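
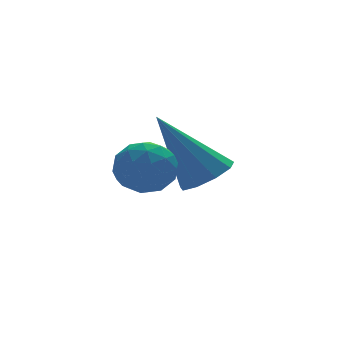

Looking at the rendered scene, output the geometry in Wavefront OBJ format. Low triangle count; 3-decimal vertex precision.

v 0.205 2.103 -2.696
v 0.779 2.392 -2.508
v -0.645 2.737 -1.084
v 0.529 2.686 -2.755
v 0.127 2.707 -2.975
v -0.238 2.445 -3.064
v -0.396 2.023 -2.982
v -0.273 1.638 -2.765
v 0.073 1.471 -2.517
v 0.481 1.599 -2.352
v 0.76 1.963 -2.349
v -2.523 0.581 -1.318
v -2.176 1.169 -1.335
v -1.684 0.071 -1.825
v -1.337 0.659 -1.842
v -1.446 0.344 -1.246
v -1.965 0.659 -0.932
v -1.895 0.581 -2.228
v -2.414 0.896 -1.914
v -1.788 1.169 -1.897
v -1.51 1.023 -1.29
v -2.35 0.217 -1.87
v -2.072 0.071 -1.263
v -2.424 0.92 -1.282
v -1.436 0.32 -1.878
v -1.5 0.135 -1.528
v -1.296 0.481 -1.538
v -2.299 0.62 -1.045
v -2.095 0.966 -1.055
v -1.666 0.481 -1.003
v -1.765 0.274 -2.105
v -1.561 0.62 -2.115
v -2.564 0.759 -1.622
v -2.36 1.105 -1.632
v -2.194 0.759 -2.157
v -1.991 1.266 -1.622
v -1.498 0.966 -1.921
v -1.826 0.92 -2.147
v -2.131 1.105 -1.963
v -1.828 1.18 -1.266
v -1.334 0.88 -1.564
v -1.399 0.695 -1.213
v -1.704 0.88 -1.029
v -1.6 1.18 -1.596
v -2.526 0.36 -1.596
v -2.032 0.06 -1.894
v -2.156 0.36 -2.131
v -2.461 0.545 -1.947
v -2.362 0.274 -1.239
v -1.869 -0.026 -1.538
v -1.729 0.135 -1.197
v -2.034 0.32 -1.013
v -2.26 0.06 -1.564
f 2 1 4
f 2 4 3
f 4 1 5
f 4 5 3
f 5 1 6
f 5 6 3
f 6 1 7
f 6 7 3
f 7 1 8
f 7 8 3
f 8 1 9
f 8 9 3
f 9 1 10
f 9 10 3
f 10 1 11
f 10 11 3
f 11 1 2
f 11 2 3
f 12 49 28
f 49 23 52
f 28 52 17
f 49 52 28
f 12 28 24
f 28 17 29
f 24 29 13
f 28 29 24
f 12 24 33
f 24 13 34
f 33 34 19
f 24 34 33
f 12 33 45
f 33 19 48
f 45 48 22
f 33 48 45
f 12 45 49
f 45 22 53
f 49 53 23
f 45 53 49
f 13 29 40
f 29 17 43
f 40 43 21
f 29 43 40
f 17 52 30
f 52 23 51
f 30 51 16
f 52 51 30
f 23 53 50
f 53 22 46
f 50 46 14
f 53 46 50
f 22 48 47
f 48 19 35
f 47 35 18
f 48 35 47
f 19 34 39
f 34 13 36
f 39 36 20
f 34 36 39
f 15 41 27
f 41 21 42
f 27 42 16
f 41 42 27
f 15 27 25
f 27 16 26
f 25 26 14
f 27 26 25
f 15 25 32
f 25 14 31
f 32 31 18
f 25 31 32
f 15 32 37
f 32 18 38
f 37 38 20
f 32 38 37
f 15 37 41
f 37 20 44
f 41 44 21
f 37 44 41
f 16 42 30
f 42 21 43
f 30 43 17
f 42 43 30
f 14 26 50
f 26 16 51
f 50 51 23
f 26 51 50
f 18 31 47
f 31 14 46
f 47 46 22
f 31 46 47
f 20 38 39
f 38 18 35
f 39 35 19
f 38 35 39
f 21 44 40
f 44 20 36
f 40 36 13
f 44 36 40



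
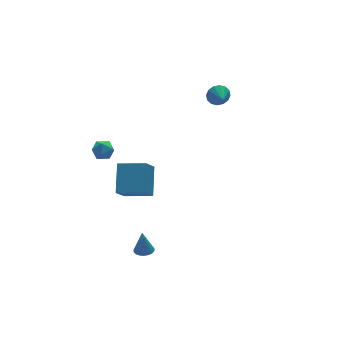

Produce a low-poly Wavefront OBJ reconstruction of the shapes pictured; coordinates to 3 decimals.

v -1.902 2.078 -3.035
v -2.736 1.503 -1.822
v -1.083 3.381 -1.855
v -1.916 2.806 -0.642
v -0.664 0.994 -2.698
v -1.497 0.419 -1.485
v 0.156 2.297 -1.518
v -0.678 1.722 -0.305
v -2.556 4.012 0.678
v -2.109 3.97 0.122
v -2.811 2.89 0.558
v -2.364 2.848 0.002
v -2.106 2.946 0.661
v -1.948 3.64 0.736
v -2.972 3.22 -0.056
v -2.814 3.914 0.019
v -2.365 3.481 -0.331
v -1.83 3.312 0.112
v -3.09 3.548 0.568
v -2.555 3.379 1.011
v -3.875 -3.748 -1.749
v -3.494 -4.153 -1.686
v -3.845 -3.512 -0.431
v -3.36 -3.966 -1.722
v -3.316 -3.741 -1.764
v -3.368 -3.518 -1.802
v -3.508 -3.334 -1.832
v -3.711 -3.222 -1.847
v -3.943 -3.201 -1.846
v -4.163 -3.274 -1.828
v -4.334 -3.43 -1.796
v -4.425 -3.64 -1.756
v -4.421 -3.87 -1.715
v -4.323 -4.078 -1.68
v -4.147 -4.229 -1.657
v -3.924 -4.297 -1.65
v -3.693 -4.27 -1.66
v 4.084 1.957 3.43
v 4.578 2.027 3.921
v 3.836 1.043 3.81
v 4.279 2.169 4.068
v 3.927 2.254 4.044
v 3.618 2.26 3.856
v 3.433 2.184 3.554
v 3.423 2.048 3.218
v 3.589 1.887 2.94
v 3.889 1.745 2.792
v 4.24 1.66 2.816
v 4.549 1.654 3.004
v 4.734 1.73 3.307
v 4.744 1.866 3.642
f 2 4 1
f 5 2 1
f 1 4 3
f 3 5 1
f 2 8 4
f 6 2 5
f 6 8 2
f 4 8 3
f 7 5 3
f 3 8 7
f 7 6 5
f 8 6 7
f 9 20 14
f 9 14 10
f 9 10 16
f 9 16 19
f 9 19 20
f 10 14 18
f 14 20 13
f 20 19 11
f 19 16 15
f 16 10 17
f 12 18 13
f 12 13 11
f 12 11 15
f 12 15 17
f 12 17 18
f 13 18 14
f 11 13 20
f 15 11 19
f 17 15 16
f 18 17 10
f 22 21 24
f 22 24 23
f 24 21 25
f 24 25 23
f 25 21 26
f 25 26 23
f 26 21 27
f 26 27 23
f 27 21 28
f 27 28 23
f 28 21 29
f 28 29 23
f 29 21 30
f 29 30 23
f 30 21 31
f 30 31 23
f 31 21 32
f 31 32 23
f 32 21 33
f 32 33 23
f 33 21 34
f 33 34 23
f 34 21 35
f 34 35 23
f 35 21 36
f 35 36 23
f 36 21 37
f 36 37 23
f 37 21 22
f 37 22 23
f 39 38 41
f 39 41 40
f 41 38 42
f 41 42 40
f 42 38 43
f 42 43 40
f 43 38 44
f 43 44 40
f 44 38 45
f 44 45 40
f 45 38 46
f 45 46 40
f 46 38 47
f 46 47 40
f 47 38 48
f 47 48 40
f 48 38 49
f 48 49 40
f 49 38 50
f 49 50 40
f 50 38 51
f 50 51 40
f 51 38 39
f 51 39 40



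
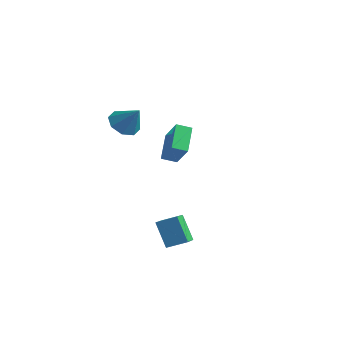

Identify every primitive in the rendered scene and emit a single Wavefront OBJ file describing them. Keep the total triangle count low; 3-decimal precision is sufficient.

v -3.333 -1.381 2.957
v -2.795 -2.149 2.581
v -2.287 -1.279 4.243
v -2.549 -1.462 2.326
v -2.762 -0.728 2.441
v -3.309 -0.376 2.858
v -3.87 -0.613 3.334
v -4.117 -1.3 3.589
v -3.904 -2.034 3.474
v -3.357 -2.386 3.057
v -3.329 1.624 -1.003
v -2.158 1.198 0.446
v -4.154 2.955 0.055
v -2.983 2.529 1.504
v -2.697 2.271 -1.324
v -1.526 1.845 0.125
v -3.522 3.602 -0.266
v -2.351 3.176 1.183
v -0.385 -1.688 -3.466
v 0.107 -2.716 -2.977
v 0.548 -1.004 -2.967
v 1.04 -2.031 -2.478
v 0.58 -1.929 -4.942
v 1.072 -2.956 -4.453
v 1.513 -1.244 -4.443
v 2.005 -2.272 -3.954
f 2 1 4
f 2 4 3
f 4 1 5
f 4 5 3
f 5 1 6
f 5 6 3
f 6 1 7
f 6 7 3
f 7 1 8
f 7 8 3
f 8 1 9
f 8 9 3
f 9 1 10
f 9 10 3
f 10 1 2
f 10 2 3
f 12 14 11
f 15 12 11
f 11 14 13
f 13 15 11
f 12 18 14
f 16 12 15
f 16 18 12
f 14 18 13
f 17 15 13
f 13 18 17
f 17 16 15
f 18 16 17
f 20 22 19
f 23 20 19
f 19 22 21
f 21 23 19
f 20 26 22
f 24 20 23
f 24 26 20
f 22 26 21
f 25 23 21
f 21 26 25
f 25 24 23
f 26 24 25



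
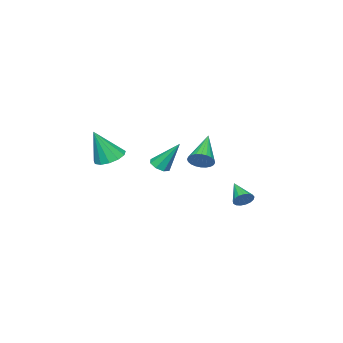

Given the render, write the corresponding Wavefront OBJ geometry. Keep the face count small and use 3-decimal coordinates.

v 2.897 -3.043 1.322
v 3.781 -2.95 1.016
v 3.623 -3.557 3.258
v 3.635 -2.474 1.197
v 3.255 -2.179 1.417
v 2.761 -2.158 1.608
v 2.31 -2.418 1.708
v 2.046 -2.877 1.685
v 2.052 -3.388 1.547
v 2.327 -3.79 1.338
v 2.782 -3.955 1.123
v 3.274 -3.83 0.972
v 3.647 -3.456 0.932
v 4.775 4.258 3.079
v 5.197 3.771 3.378
v 3.145 3.562 4.241
v 5.229 3.984 3.552
v 5.192 4.24 3.654
v 5.092 4.498 3.668
v 4.944 4.719 3.592
v 4.77 4.87 3.439
v 4.597 4.929 3.23
v 4.451 4.885 2.999
v 4.354 4.745 2.78
v 4.322 4.532 2.606
v 4.359 4.277 2.505
v 4.459 4.019 2.491
v 4.607 3.797 2.566
v 4.781 3.646 2.72
v 4.954 3.588 2.928
v 5.1 3.632 3.159
v -1.08 2.937 -1.741
v -0.623 2.928 -1.322
v -1.8 1.823 -0.979
v -0.815 3.127 -1.213
v -1.068 3.282 -1.225
v -1.323 3.358 -1.355
v -1.523 3.338 -1.574
v -1.621 3.226 -1.831
v -1.596 3.048 -2.067
v -1.452 2.845 -2.228
v -1.222 2.663 -2.278
v -0.961 2.544 -2.204
v -0.726 2.515 -2.025
v -0.573 2.583 -1.78
v -0.536 2.732 -1.526
v 2.999 0.377 1.463
v 3.606 0.545 1.464
v 2.701 1.443 3.117
v 3.33 0.853 1.216
v 2.86 0.882 1.113
v 2.472 0.615 1.214
v 2.392 0.209 1.462
v 2.668 -0.099 1.71
v 3.138 -0.128 1.814
v 3.527 0.139 1.712
f 2 1 4
f 2 4 3
f 4 1 5
f 4 5 3
f 5 1 6
f 5 6 3
f 6 1 7
f 6 7 3
f 7 1 8
f 7 8 3
f 8 1 9
f 8 9 3
f 9 1 10
f 9 10 3
f 10 1 11
f 10 11 3
f 11 1 12
f 11 12 3
f 12 1 13
f 12 13 3
f 13 1 2
f 13 2 3
f 15 14 17
f 15 17 16
f 17 14 18
f 17 18 16
f 18 14 19
f 18 19 16
f 19 14 20
f 19 20 16
f 20 14 21
f 20 21 16
f 21 14 22
f 21 22 16
f 22 14 23
f 22 23 16
f 23 14 24
f 23 24 16
f 24 14 25
f 24 25 16
f 25 14 26
f 25 26 16
f 26 14 27
f 26 27 16
f 27 14 28
f 27 28 16
f 28 14 29
f 28 29 16
f 29 14 30
f 29 30 16
f 30 14 31
f 30 31 16
f 31 14 15
f 31 15 16
f 33 32 35
f 33 35 34
f 35 32 36
f 35 36 34
f 36 32 37
f 36 37 34
f 37 32 38
f 37 38 34
f 38 32 39
f 38 39 34
f 39 32 40
f 39 40 34
f 40 32 41
f 40 41 34
f 41 32 42
f 41 42 34
f 42 32 43
f 42 43 34
f 43 32 44
f 43 44 34
f 44 32 45
f 44 45 34
f 45 32 46
f 45 46 34
f 46 32 33
f 46 33 34
f 48 47 50
f 48 50 49
f 50 47 51
f 50 51 49
f 51 47 52
f 51 52 49
f 52 47 53
f 52 53 49
f 53 47 54
f 53 54 49
f 54 47 55
f 54 55 49
f 55 47 56
f 55 56 49
f 56 47 48
f 56 48 49



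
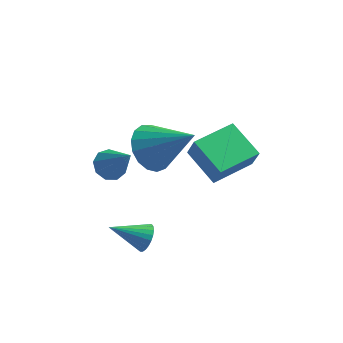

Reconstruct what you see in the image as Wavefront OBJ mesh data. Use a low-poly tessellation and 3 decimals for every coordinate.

v -2.015 -0.183 -2.165
v -1.76 -0.424 -1.716
v -3.265 -0.257 -1.495
v -1.745 -0.208 -1.664
v -1.771 0.011 -1.689
v -1.834 0.201 -1.786
v -1.925 0.332 -1.94
v -2.029 0.385 -2.129
v -2.132 0.351 -2.324
v -2.216 0.236 -2.494
v -2.27 0.057 -2.615
v -2.286 -0.159 -2.666
v -2.26 -0.378 -2.642
v -2.196 -0.568 -2.545
v -2.106 -0.699 -2.39
v -2.001 -0.752 -2.201
v -1.899 -0.718 -2.007
v -1.814 -0.603 -1.836
v -1.927 2.355 0.345
v -1.266 2.351 -0.378
v -0.433 1.805 1.715
v -1.252 2.791 -0.216
v -1.393 3.131 0.074
v -1.656 3.293 0.427
v -1.981 3.241 0.761
v -2.294 2.986 0.999
v -2.523 2.586 1.088
v -2.615 2.133 1.007
v -2.55 1.731 0.774
v -2.341 1.473 0.443
v -2.038 1.416 0.089
v -1.71 1.574 -0.206
v -1.431 1.912 -0.374
v -3.388 2.516 -0.877
v -3.124 2.066 -1.266
v -2.612 1.784 0.497
v -2.853 2.417 -1.232
v -2.832 2.813 -1.033
v -3.071 3.071 -0.761
v -3.459 3.069 -0.543
v -3.814 2.808 -0.482
v -3.969 2.41 -0.606
v -3.853 2.062 -0.856
v -3.519 1.926 -1.117
v 0.222 2.674 -1.997
v 0.465 2.425 -1.091
v -0.738 3.819 -1.424
v -0.495 3.57 -0.519
v 1.575 3.83 -2.041
v 1.818 3.581 -1.136
v 0.615 4.975 -1.469
v 0.858 4.726 -0.563
f 2 1 4
f 2 4 3
f 4 1 5
f 4 5 3
f 5 1 6
f 5 6 3
f 6 1 7
f 6 7 3
f 7 1 8
f 7 8 3
f 8 1 9
f 8 9 3
f 9 1 10
f 9 10 3
f 10 1 11
f 10 11 3
f 11 1 12
f 11 12 3
f 12 1 13
f 12 13 3
f 13 1 14
f 13 14 3
f 14 1 15
f 14 15 3
f 15 1 16
f 15 16 3
f 16 1 17
f 16 17 3
f 17 1 18
f 17 18 3
f 18 1 2
f 18 2 3
f 20 19 22
f 20 22 21
f 22 19 23
f 22 23 21
f 23 19 24
f 23 24 21
f 24 19 25
f 24 25 21
f 25 19 26
f 25 26 21
f 26 19 27
f 26 27 21
f 27 19 28
f 27 28 21
f 28 19 29
f 28 29 21
f 29 19 30
f 29 30 21
f 30 19 31
f 30 31 21
f 31 19 32
f 31 32 21
f 32 19 33
f 32 33 21
f 33 19 20
f 33 20 21
f 35 34 37
f 35 37 36
f 37 34 38
f 37 38 36
f 38 34 39
f 38 39 36
f 39 34 40
f 39 40 36
f 40 34 41
f 40 41 36
f 41 34 42
f 41 42 36
f 42 34 43
f 42 43 36
f 43 34 44
f 43 44 36
f 44 34 35
f 44 35 36
f 46 48 45
f 49 46 45
f 45 48 47
f 47 49 45
f 46 52 48
f 50 46 49
f 50 52 46
f 48 52 47
f 51 49 47
f 47 52 51
f 51 50 49
f 52 50 51



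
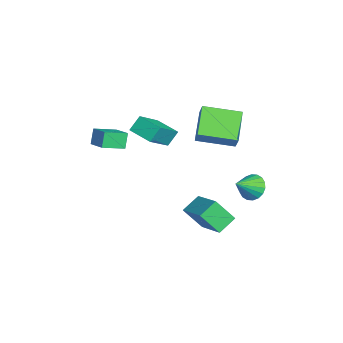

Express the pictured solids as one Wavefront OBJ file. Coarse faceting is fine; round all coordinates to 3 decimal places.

v 1.424 4.191 -0.852
v 2.112 4.672 -0.879
v 2.116 3.249 -0.028
v 1.931 4.802 -0.579
v 1.65 4.811 -0.333
v 1.324 4.697 -0.19
v 1.018 4.483 -0.178
v 0.792 4.211 -0.299
v 0.692 3.935 -0.53
v 0.736 3.709 -0.825
v 0.917 3.579 -1.126
v 1.199 3.57 -1.372
v 1.525 3.684 -1.515
v 1.831 3.899 -1.527
v 2.056 4.171 -1.405
v 2.156 4.447 -1.174
v 0.787 1.675 -4.33
v 0.607 0.675 -3.081
v 0.137 2.534 -3.736
v -0.043 1.534 -2.487
v 2.563 2.426 -3.473
v 2.383 1.426 -2.224
v 1.913 3.285 -2.879
v 1.733 2.285 -1.63
v -3.162 -3.981 -0.256
v -3.607 -3.81 0.658
v -3.634 -2.735 -0.718
v -4.079 -2.565 0.195
v -2.081 -3.415 0.165
v -2.526 -3.245 1.078
v -2.553 -2.17 -0.298
v -2.998 -1.999 0.616
v -3.13 -0.945 0.42
v -1.763 -1.961 1.699
v -3.475 -0.382 1.236
v -2.109 -1.399 2.515
v -2.111 0.079 0.145
v -0.745 -0.938 1.424
v -2.457 0.641 0.961
v -1.09 -0.375 2.24
v -0.97 1.412 1.25
v -2.72 1.794 2.288
v -0.753 3.522 0.839
v -2.503 3.904 1.876
v -0.477 1.516 2.044
v -2.227 1.898 3.081
v -0.26 3.626 1.632
v -2.01 4.008 2.67
f 2 1 4
f 2 4 3
f 4 1 5
f 4 5 3
f 5 1 6
f 5 6 3
f 6 1 7
f 6 7 3
f 7 1 8
f 7 8 3
f 8 1 9
f 8 9 3
f 9 1 10
f 9 10 3
f 10 1 11
f 10 11 3
f 11 1 12
f 11 12 3
f 12 1 13
f 12 13 3
f 13 1 14
f 13 14 3
f 14 1 15
f 14 15 3
f 15 1 16
f 15 16 3
f 16 1 2
f 16 2 3
f 18 20 17
f 21 18 17
f 17 20 19
f 19 21 17
f 18 24 20
f 22 18 21
f 22 24 18
f 20 24 19
f 23 21 19
f 19 24 23
f 23 22 21
f 24 22 23
f 26 28 25
f 29 26 25
f 25 28 27
f 27 29 25
f 26 32 28
f 30 26 29
f 30 32 26
f 28 32 27
f 31 29 27
f 27 32 31
f 31 30 29
f 32 30 31
f 34 36 33
f 37 34 33
f 33 36 35
f 35 37 33
f 34 40 36
f 38 34 37
f 38 40 34
f 36 40 35
f 39 37 35
f 35 40 39
f 39 38 37
f 40 38 39
f 42 44 41
f 45 42 41
f 41 44 43
f 43 45 41
f 42 48 44
f 46 42 45
f 46 48 42
f 44 48 43
f 47 45 43
f 43 48 47
f 47 46 45
f 48 46 47



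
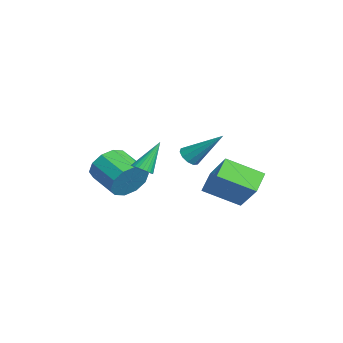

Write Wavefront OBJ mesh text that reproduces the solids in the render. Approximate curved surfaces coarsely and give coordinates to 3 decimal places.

v 2.54 0.073 0.62
v 3.1 -0.11 0.506
v 3.3 1.467 2.1
v 3.023 0.172 0.279
v 2.762 0.417 0.182
v 2.416 0.531 0.253
v 2.118 0.469 0.464
v 1.98 0.257 0.735
v 2.057 -0.026 0.962
v 2.318 -0.271 1.059
v 2.664 -0.385 0.988
v 2.962 -0.323 0.777
v 1.789 -2.532 -1.065
v 2.327 -2.907 -0.232
v 0.888 -3.703 0.338
v 0.351 -3.328 -0.495
v 2.073 -2.327 -0.065
v 0.634 -3.123 0.506
v 1.71 -1.826 -0.279
v 0.272 -2.621 0.291
v 1.378 -1.594 -0.794
v -0.061 -2.389 -0.223
v 1.203 -1.72 -1.412
v -0.236 -2.516 -0.842
v 1.252 -2.157 -1.898
v -0.187 -2.953 -1.328
v 1.506 -2.737 -2.066
v 0.067 -3.533 -1.495
v 1.868 -3.239 -1.851
v 0.43 -4.034 -1.281
v 2.201 -3.471 -1.337
v 0.762 -4.266 -0.766
v 2.376 -3.344 -0.718
v 0.937 -4.14 -0.148
v 3.601 -2.253 0.38
v 3.857 -2.618 0.702
v 3.079 -1.347 1.82
v 4.013 -2.474 0.669
v 4.107 -2.297 0.591
v 4.123 -2.114 0.482
v 4.06 -1.951 0.357
v 3.928 -1.834 0.235
v 3.745 -1.782 0.135
v 3.54 -1.8 0.073
v 3.345 -1.888 0.057
v 3.189 -2.031 0.091
v 3.095 -2.208 0.168
v 3.079 -2.392 0.278
v 3.142 -2.555 0.403
v 3.275 -2.671 0.524
v 3.457 -2.724 0.624
v 3.662 -2.705 0.686
v 1.746 1.2 -0.857
v 3.161 1.619 0.623
v 2.172 2.935 -1.756
v 3.587 3.354 -0.277
v 2.633 0.626 -1.543
v 4.048 1.045 -0.064
v 3.059 2.361 -2.443
v 4.474 2.78 -0.963
f 2 1 4
f 2 4 3
f 4 1 5
f 4 5 3
f 5 1 6
f 5 6 3
f 6 1 7
f 6 7 3
f 7 1 8
f 7 8 3
f 8 1 9
f 8 9 3
f 9 1 10
f 9 10 3
f 10 1 11
f 10 11 3
f 11 1 12
f 11 12 3
f 12 1 2
f 12 2 3
f 14 13 17
f 14 17 15
f 15 17 18
f 15 18 16
f 17 13 19
f 17 19 18
f 18 19 20
f 18 20 16
f 19 13 21
f 19 21 20
f 20 21 22
f 20 22 16
f 21 13 23
f 21 23 22
f 22 23 24
f 22 24 16
f 23 13 25
f 23 25 24
f 24 25 26
f 24 26 16
f 25 13 27
f 25 27 26
f 26 27 28
f 26 28 16
f 27 13 29
f 27 29 28
f 28 29 30
f 28 30 16
f 29 13 31
f 29 31 30
f 30 31 32
f 30 32 16
f 31 13 33
f 31 33 32
f 32 33 34
f 32 34 16
f 33 13 14
f 33 14 34
f 34 14 15
f 34 15 16
f 36 35 38
f 36 38 37
f 38 35 39
f 38 39 37
f 39 35 40
f 39 40 37
f 40 35 41
f 40 41 37
f 41 35 42
f 41 42 37
f 42 35 43
f 42 43 37
f 43 35 44
f 43 44 37
f 44 35 45
f 44 45 37
f 45 35 46
f 45 46 37
f 46 35 47
f 46 47 37
f 47 35 48
f 47 48 37
f 48 35 49
f 48 49 37
f 49 35 50
f 49 50 37
f 50 35 51
f 50 51 37
f 51 35 52
f 51 52 37
f 52 35 36
f 52 36 37
f 54 56 53
f 57 54 53
f 53 56 55
f 55 57 53
f 54 60 56
f 58 54 57
f 58 60 54
f 56 60 55
f 59 57 55
f 55 60 59
f 59 58 57
f 60 58 59



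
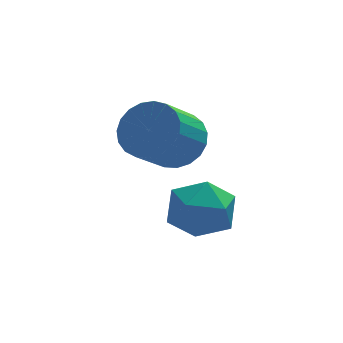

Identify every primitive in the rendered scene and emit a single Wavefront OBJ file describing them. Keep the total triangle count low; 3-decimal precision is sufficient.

v -3.314 3.208 0.355
v -2.606 3.201 0.958
v -3.459 2.445 1.949
v -4.166 2.452 1.345
v -2.788 3.529 1.052
v -3.641 2.773 2.042
v -3.061 3.802 1.025
v -3.914 3.045 2.015
v -3.378 3.971 0.882
v -4.23 3.215 1.873
v -3.684 4.009 0.648
v -4.536 3.253 1.639
v -3.925 3.909 0.363
v -4.778 3.153 1.354
v -4.061 3.687 0.077
v -4.914 2.931 1.068
v -4.068 3.382 -0.161
v -4.92 2.626 0.83
v -3.944 3.048 -0.31
v -4.797 2.291 0.681
v -3.711 2.741 -0.344
v -4.564 1.984 0.647
v -3.41 2.515 -0.257
v -4.262 1.758 0.733
v -3.092 2.408 -0.065
v -3.944 1.652 0.926
v -2.812 2.44 0.2
v -3.665 1.684 1.191
v -2.619 2.605 0.492
v -3.472 1.849 1.483
v -2.546 2.874 0.76
v -3.399 2.118 1.751
v -3.417 2.38 -1.784
v -2.413 2.216 -1.949
v -3.447 1.104 -0.711
v -2.443 0.94 -0.876
v -2.752 1.786 -0.374
v -2.733 2.574 -1.037
v -3.127 0.746 -1.623
v -3.108 1.534 -2.286
v -2.233 1.207 -1.849
v -2.002 1.85 -1.078
v -3.858 1.47 -1.582
v -3.627 2.113 -0.811
f 2 1 5
f 2 5 3
f 3 5 6
f 3 6 4
f 5 1 7
f 5 7 6
f 6 7 8
f 6 8 4
f 7 1 9
f 7 9 8
f 8 9 10
f 8 10 4
f 9 1 11
f 9 11 10
f 10 11 12
f 10 12 4
f 11 1 13
f 11 13 12
f 12 13 14
f 12 14 4
f 13 1 15
f 13 15 14
f 14 15 16
f 14 16 4
f 15 1 17
f 15 17 16
f 16 17 18
f 16 18 4
f 17 1 19
f 17 19 18
f 18 19 20
f 18 20 4
f 19 1 21
f 19 21 20
f 20 21 22
f 20 22 4
f 21 1 23
f 21 23 22
f 22 23 24
f 22 24 4
f 23 1 25
f 23 25 24
f 24 25 26
f 24 26 4
f 25 1 27
f 25 27 26
f 26 27 28
f 26 28 4
f 27 1 29
f 27 29 28
f 28 29 30
f 28 30 4
f 29 1 31
f 29 31 30
f 30 31 32
f 30 32 4
f 31 1 2
f 31 2 32
f 32 2 3
f 32 3 4
f 33 44 38
f 33 38 34
f 33 34 40
f 33 40 43
f 33 43 44
f 34 38 42
f 38 44 37
f 44 43 35
f 43 40 39
f 40 34 41
f 36 42 37
f 36 37 35
f 36 35 39
f 36 39 41
f 36 41 42
f 37 42 38
f 35 37 44
f 39 35 43
f 41 39 40
f 42 41 34



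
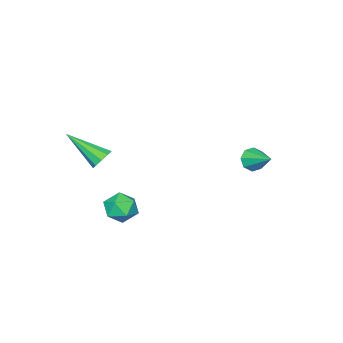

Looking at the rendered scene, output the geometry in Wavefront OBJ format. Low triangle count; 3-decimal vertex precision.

v 2.445 -0.656 0.136
v 2.88 -0.302 0.424
v 2.995 -2.344 1.384
v 2.503 -0.271 0.632
v 2.1 -0.42 0.607
v 1.858 -0.68 0.363
v 1.891 -0.928 0.012
v 2.184 -1.049 -0.281
v 2.599 -0.986 -0.378
v 2.942 -0.768 -0.235
v 3.053 -0.498 0.082
v -3.939 2.845 -1.412
v -3.609 3.068 -1.976
v -3.641 4.135 -0.728
v -4.123 3.189 -1.981
v -4.529 3.109 -1.653
v -4.589 2.874 -1.184
v -4.268 2.622 -0.848
v -3.754 2.501 -0.843
v -3.348 2.581 -1.171
v -3.288 2.816 -1.64
v 1.692 0.518 -2.472
v 2.348 0.67 -3.075
v 1.472 -0.81 -3.045
v 2.128 -0.658 -3.648
v 2.333 -0.762 -2.774
v 2.469 0.059 -2.419
v 1.351 -0.199 -3.701
v 1.487 0.622 -3.346
v 2.138 0.227 -3.834
v 2.745 -0.121 -3.261
v 1.075 -0.019 -2.859
v 1.682 -0.367 -2.286
f 2 1 4
f 2 4 3
f 4 1 5
f 4 5 3
f 5 1 6
f 5 6 3
f 6 1 7
f 6 7 3
f 7 1 8
f 7 8 3
f 8 1 9
f 8 9 3
f 9 1 10
f 9 10 3
f 10 1 11
f 10 11 3
f 11 1 2
f 11 2 3
f 13 12 15
f 13 15 14
f 15 12 16
f 15 16 14
f 16 12 17
f 16 17 14
f 17 12 18
f 17 18 14
f 18 12 19
f 18 19 14
f 19 12 20
f 19 20 14
f 20 12 21
f 20 21 14
f 21 12 13
f 21 13 14
f 22 33 27
f 22 27 23
f 22 23 29
f 22 29 32
f 22 32 33
f 23 27 31
f 27 33 26
f 33 32 24
f 32 29 28
f 29 23 30
f 25 31 26
f 25 26 24
f 25 24 28
f 25 28 30
f 25 30 31
f 26 31 27
f 24 26 33
f 28 24 32
f 30 28 29
f 31 30 23



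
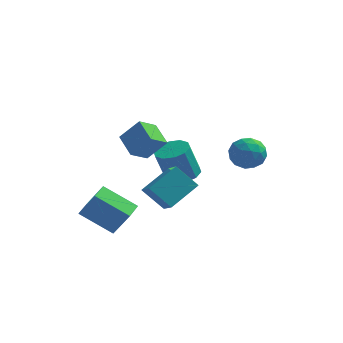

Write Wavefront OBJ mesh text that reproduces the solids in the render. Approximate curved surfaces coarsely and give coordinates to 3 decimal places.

v 1.033 1.023 0.395
v 1.83 1.035 0.625
v 1.365 0.808 2.254
v 0.567 0.797 2.025
v 1.653 1.517 0.641
v 1.188 1.29 2.271
v 1.239 1.809 0.564
v 0.774 1.583 2.193
v 0.746 1.802 0.422
v 0.281 1.575 2.052
v 0.363 1.497 0.27
v -0.103 1.27 1.9
v 0.235 1.012 0.166
v -0.23 0.785 1.795
v 0.412 0.53 0.149
v -0.053 0.303 1.779
v 0.826 0.237 0.227
v 0.361 0.011 1.856
v 1.319 0.245 0.368
v 0.854 0.018 1.998
v 1.703 0.55 0.52
v 1.237 0.323 2.15
v 3.094 2.248 1.252
v 3.958 2.441 1.07
v 3.522 1.159 2.13
v 4.386 1.352 1.948
v 3.888 1.926 2.438
v 3.623 2.599 1.895
v 3.857 1.001 1.305
v 3.592 1.674 0.762
v 4.43 1.671 1.103
v 4.449 2.242 1.803
v 3.031 1.358 1.397
v 3.05 1.929 2.097
v 3.489 2.44 1.084
v 3.991 1.16 2.116
v 3.698 1.497 2.404
v 4.207 1.61 2.297
v 3.292 2.533 1.569
v 3.8 2.647 1.462
v 3.758 2.344 2.266
v 3.68 0.953 1.738
v 4.188 1.067 1.631
v 3.273 1.99 0.903
v 3.782 2.103 0.796
v 3.722 1.256 0.934
v 4.274 2.101 0.997
v 4.525 1.461 1.513
v 4.214 1.254 1.134
v 4.059 1.65 0.815
v 4.285 2.437 1.408
v 4.537 1.797 1.924
v 4.244 2.134 2.212
v 4.088 2.53 1.893
v 4.562 1.984 1.427
v 2.943 1.803 1.276
v 3.195 1.163 1.792
v 3.392 1.07 1.307
v 3.236 1.466 0.988
v 2.955 2.139 1.687
v 3.206 1.499 2.203
v 3.421 1.95 2.385
v 3.266 2.346 2.066
v 2.918 1.616 1.773
v -2.311 -4.159 0.623
v -1.556 -4.325 1.886
v -2.19 -3.229 0.673
v -1.435 -3.394 1.936
v -0.805 -4.306 -0.296
v -0.05 -4.471 0.967
v -0.684 -3.375 -0.246
v 0.071 -3.541 1.017
v -0.168 -1.86 0.948
v 0.368 -2.819 1.698
v 0.748 -0.734 1.733
v 1.284 -1.693 2.483
v 0.836 -2.027 0.017
v 1.372 -2.986 0.767
v 1.752 -0.901 0.802
v 2.288 -1.86 1.552
v -0.895 0.272 2.699
v -1.446 -0.462 3.27
v -0.042 0.398 3.686
v -0.593 -0.335 4.256
v -0.187 -0.645 2.204
v -0.738 -1.378 2.774
v 0.666 -0.518 3.19
v 0.115 -1.252 3.761
f 2 1 5
f 2 5 3
f 3 5 6
f 3 6 4
f 5 1 7
f 5 7 6
f 6 7 8
f 6 8 4
f 7 1 9
f 7 9 8
f 8 9 10
f 8 10 4
f 9 1 11
f 9 11 10
f 10 11 12
f 10 12 4
f 11 1 13
f 11 13 12
f 12 13 14
f 12 14 4
f 13 1 15
f 13 15 14
f 14 15 16
f 14 16 4
f 15 1 17
f 15 17 16
f 16 17 18
f 16 18 4
f 17 1 19
f 17 19 18
f 18 19 20
f 18 20 4
f 19 1 21
f 19 21 20
f 20 21 22
f 20 22 4
f 21 1 2
f 21 2 22
f 22 2 3
f 22 3 4
f 23 60 39
f 60 34 63
f 39 63 28
f 60 63 39
f 23 39 35
f 39 28 40
f 35 40 24
f 39 40 35
f 23 35 44
f 35 24 45
f 44 45 30
f 35 45 44
f 23 44 56
f 44 30 59
f 56 59 33
f 44 59 56
f 23 56 60
f 56 33 64
f 60 64 34
f 56 64 60
f 24 40 51
f 40 28 54
f 51 54 32
f 40 54 51
f 28 63 41
f 63 34 62
f 41 62 27
f 63 62 41
f 34 64 61
f 64 33 57
f 61 57 25
f 64 57 61
f 33 59 58
f 59 30 46
f 58 46 29
f 59 46 58
f 30 45 50
f 45 24 47
f 50 47 31
f 45 47 50
f 26 52 38
f 52 32 53
f 38 53 27
f 52 53 38
f 26 38 36
f 38 27 37
f 36 37 25
f 38 37 36
f 26 36 43
f 36 25 42
f 43 42 29
f 36 42 43
f 26 43 48
f 43 29 49
f 48 49 31
f 43 49 48
f 26 48 52
f 48 31 55
f 52 55 32
f 48 55 52
f 27 53 41
f 53 32 54
f 41 54 28
f 53 54 41
f 25 37 61
f 37 27 62
f 61 62 34
f 37 62 61
f 29 42 58
f 42 25 57
f 58 57 33
f 42 57 58
f 31 49 50
f 49 29 46
f 50 46 30
f 49 46 50
f 32 55 51
f 55 31 47
f 51 47 24
f 55 47 51
f 66 68 65
f 69 66 65
f 65 68 67
f 67 69 65
f 66 72 68
f 70 66 69
f 70 72 66
f 68 72 67
f 71 69 67
f 67 72 71
f 71 70 69
f 72 70 71
f 74 76 73
f 77 74 73
f 73 76 75
f 75 77 73
f 74 80 76
f 78 74 77
f 78 80 74
f 76 80 75
f 79 77 75
f 75 80 79
f 79 78 77
f 80 78 79
f 82 84 81
f 85 82 81
f 81 84 83
f 83 85 81
f 82 88 84
f 86 82 85
f 86 88 82
f 84 88 83
f 87 85 83
f 83 88 87
f 87 86 85
f 88 86 87



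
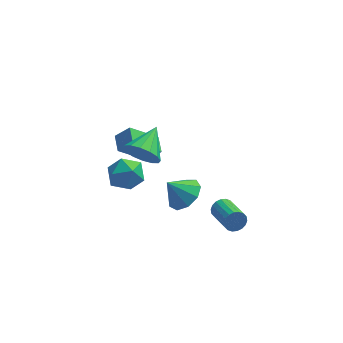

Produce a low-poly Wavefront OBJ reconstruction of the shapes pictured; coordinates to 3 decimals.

v -2.77 2.13 -4.174
v -2.438 2.665 -3.241
v -2.322 0.535 -3.419
v -1.99 1.07 -2.486
v -3.082 1.033 -2.755
v -3.359 2.019 -3.222
v -1.401 1.181 -3.438
v -1.678 2.167 -3.905
v -1.592 2.078 -2.787
v -2.631 1.987 -2.364
v -2.129 1.213 -4.296
v -3.168 1.122 -3.873
v -1.379 -2.277 2.579
v -0.936 -2.814 3.351
v -0.661 -0.703 3.261
v -0.57 -2.81 2.956
v -0.421 -2.663 2.46
v -0.529 -2.413 1.996
v -0.864 -2.126 1.688
v -1.338 -1.88 1.619
v -1.823 -1.74 1.806
v -2.189 -1.744 2.201
v -2.338 -1.891 2.697
v -2.23 -2.141 3.161
v -1.894 -2.428 3.47
v -1.421 -2.674 3.539
v 0.722 0.941 -4.423
v 1.336 1.678 -3.885
v -0.202 0.859 -3.257
v 0.803 2.029 -4.283
v 0.231 1.871 -4.747
v -0.11 1.277 -5.059
v -0.063 0.527 -5.073
v 0.352 -0.03 -4.784
v 0.94 -0.133 -4.325
v 1.426 0.267 -3.913
v 1.582 0.982 -3.739
v -1.257 1.127 -1.543
v -2.711 0.515 -0.113
v -1.448 2.142 -1.303
v -2.902 1.529 0.127
v -0.478 1.091 -0.767
v -1.932 0.478 0.663
v -0.669 2.105 -0.527
v -2.123 1.493 0.903
v 2.693 -1.098 -3.362
v 2.868 -0.817 -2.814
v 3.542 -2.342 -2.25
v 3.367 -2.622 -2.798
v 2.606 -0.912 -2.756
v 3.28 -2.437 -2.192
v 2.361 -1.043 -2.818
v 3.035 -2.568 -2.254
v 2.182 -1.185 -2.988
v 2.855 -2.71 -2.423
v 2.104 -1.31 -3.231
v 2.777 -2.835 -2.667
v 2.142 -1.392 -3.501
v 2.816 -2.917 -2.937
v 2.29 -1.417 -3.743
v 2.964 -2.942 -3.179
v 2.518 -1.378 -3.91
v 3.192 -2.903 -3.346
v 2.78 -1.283 -3.968
v 3.454 -2.808 -3.404
v 3.025 -1.152 -3.906
v 3.699 -2.677 -3.342
v 3.205 -1.01 -3.737
v 3.878 -2.535 -3.172
v 3.283 -0.885 -3.493
v 3.956 -2.41 -2.929
v 3.244 -0.803 -3.223
v 3.918 -2.328 -2.659
v 3.096 -0.778 -2.981
v 3.77 -2.303 -2.417
f 1 12 6
f 1 6 2
f 1 2 8
f 1 8 11
f 1 11 12
f 2 6 10
f 6 12 5
f 12 11 3
f 11 8 7
f 8 2 9
f 4 10 5
f 4 5 3
f 4 3 7
f 4 7 9
f 4 9 10
f 5 10 6
f 3 5 12
f 7 3 11
f 9 7 8
f 10 9 2
f 14 13 16
f 14 16 15
f 16 13 17
f 16 17 15
f 17 13 18
f 17 18 15
f 18 13 19
f 18 19 15
f 19 13 20
f 19 20 15
f 20 13 21
f 20 21 15
f 21 13 22
f 21 22 15
f 22 13 23
f 22 23 15
f 23 13 24
f 23 24 15
f 24 13 25
f 24 25 15
f 25 13 26
f 25 26 15
f 26 13 14
f 26 14 15
f 28 27 30
f 28 30 29
f 30 27 31
f 30 31 29
f 31 27 32
f 31 32 29
f 32 27 33
f 32 33 29
f 33 27 34
f 33 34 29
f 34 27 35
f 34 35 29
f 35 27 36
f 35 36 29
f 36 27 37
f 36 37 29
f 37 27 28
f 37 28 29
f 39 41 38
f 42 39 38
f 38 41 40
f 40 42 38
f 39 45 41
f 43 39 42
f 43 45 39
f 41 45 40
f 44 42 40
f 40 45 44
f 44 43 42
f 45 43 44
f 47 46 50
f 47 50 48
f 48 50 51
f 48 51 49
f 50 46 52
f 50 52 51
f 51 52 53
f 51 53 49
f 52 46 54
f 52 54 53
f 53 54 55
f 53 55 49
f 54 46 56
f 54 56 55
f 55 56 57
f 55 57 49
f 56 46 58
f 56 58 57
f 57 58 59
f 57 59 49
f 58 46 60
f 58 60 59
f 59 60 61
f 59 61 49
f 60 46 62
f 60 62 61
f 61 62 63
f 61 63 49
f 62 46 64
f 62 64 63
f 63 64 65
f 63 65 49
f 64 46 66
f 64 66 65
f 65 66 67
f 65 67 49
f 66 46 68
f 66 68 67
f 67 68 69
f 67 69 49
f 68 46 70
f 68 70 69
f 69 70 71
f 69 71 49
f 70 46 72
f 70 72 71
f 71 72 73
f 71 73 49
f 72 46 74
f 72 74 73
f 73 74 75
f 73 75 49
f 74 46 47
f 74 47 75
f 75 47 48
f 75 48 49



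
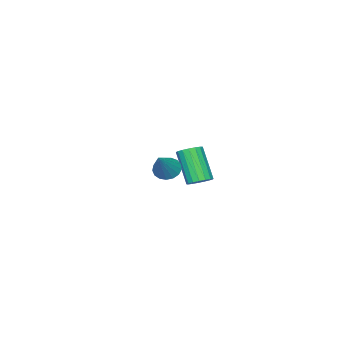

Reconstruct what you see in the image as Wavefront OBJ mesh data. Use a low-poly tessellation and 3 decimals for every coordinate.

v 2.503 -1.056 0.447
v 2.965 -1.095 0.02
v 3.577 -0.684 1.573
v 2.878 -0.806 0.007
v 2.706 -0.575 0.094
v 2.487 -0.454 0.263
v 2.272 -0.47 0.474
v 2.11 -0.621 0.678
v 2.038 -0.872 0.83
v 2.072 -1.165 0.893
v 2.205 -1.432 0.855
v 2.407 -1.614 0.723
v 2.63 -1.668 0.528
v 2.824 -1.581 0.314
v 2.945 -1.374 0.131
v -2.643 -3.111 -2.836
v -2.191 -3.533 -2.955
v -2.645 -4.472 -1.343
v -3.097 -4.049 -1.224
v -2.051 -3.322 -2.792
v -2.505 -4.26 -1.18
v -2.047 -3.062 -2.64
v -2.5 -4 -1.027
v -2.179 -2.813 -2.532
v -2.632 -3.752 -0.92
v -2.417 -2.632 -2.494
v -2.871 -3.571 -0.882
v -2.708 -2.561 -2.534
v -3.161 -3.5 -0.922
v -2.983 -2.616 -2.644
v -3.437 -3.555 -1.032
v -3.181 -2.784 -2.797
v -3.634 -3.723 -1.185
v -3.255 -3.027 -2.96
v -3.709 -3.966 -1.347
v -3.19 -3.289 -3.094
v -3.643 -4.228 -1.482
v -2.999 -3.51 -3.169
v -3.452 -4.449 -1.557
v -2.727 -3.64 -3.168
v -3.18 -4.579 -1.555
v -2.435 -3.648 -3.091
v -2.889 -4.587 -1.478
f 2 1 4
f 2 4 3
f 4 1 5
f 4 5 3
f 5 1 6
f 5 6 3
f 6 1 7
f 6 7 3
f 7 1 8
f 7 8 3
f 8 1 9
f 8 9 3
f 9 1 10
f 9 10 3
f 10 1 11
f 10 11 3
f 11 1 12
f 11 12 3
f 12 1 13
f 12 13 3
f 13 1 14
f 13 14 3
f 14 1 15
f 14 15 3
f 15 1 2
f 15 2 3
f 17 16 20
f 17 20 18
f 18 20 21
f 18 21 19
f 20 16 22
f 20 22 21
f 21 22 23
f 21 23 19
f 22 16 24
f 22 24 23
f 23 24 25
f 23 25 19
f 24 16 26
f 24 26 25
f 25 26 27
f 25 27 19
f 26 16 28
f 26 28 27
f 27 28 29
f 27 29 19
f 28 16 30
f 28 30 29
f 29 30 31
f 29 31 19
f 30 16 32
f 30 32 31
f 31 32 33
f 31 33 19
f 32 16 34
f 32 34 33
f 33 34 35
f 33 35 19
f 34 16 36
f 34 36 35
f 35 36 37
f 35 37 19
f 36 16 38
f 36 38 37
f 37 38 39
f 37 39 19
f 38 16 40
f 38 40 39
f 39 40 41
f 39 41 19
f 40 16 42
f 40 42 41
f 41 42 43
f 41 43 19
f 42 16 17
f 42 17 43
f 43 17 18
f 43 18 19



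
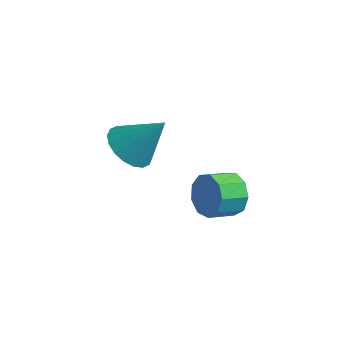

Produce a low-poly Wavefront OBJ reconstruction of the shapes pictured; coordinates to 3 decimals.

v 3.236 -3.003 1.986
v 3.689 -2.891 2.779
v 3.258 -3.885 3.166
v 2.804 -3.997 2.374
v 3.119 -2.628 2.818
v 2.688 -3.622 3.206
v 2.603 -2.541 2.469
v 2.172 -3.534 2.856
v 2.383 -2.67 1.893
v 1.952 -3.663 2.28
v 2.562 -2.955 1.361
v 2.131 -3.948 1.749
v 3.056 -3.263 1.122
v 2.625 -4.256 1.509
v 3.634 -3.449 1.287
v 3.203 -4.442 1.674
v 4.026 -3.427 1.779
v 3.594 -4.42 2.167
v 4.047 -3.207 2.369
v 3.616 -4.2 2.756
v -1.06 -3.325 2.631
v -0.227 -3.254 1.978
v 0.06 -2.675 4.129
v -0.426 -2.828 1.942
v -0.749 -2.5 2.042
v -1.135 -2.335 2.258
v -1.505 -2.366 2.549
v -1.788 -2.587 2.855
v -1.926 -2.954 3.117
v -1.892 -3.395 3.283
v -1.694 -3.821 3.32
v -1.37 -4.149 3.22
v -0.985 -4.314 3.003
v -0.614 -4.283 2.713
v -0.332 -4.062 2.406
v -0.194 -3.695 2.144
f 2 1 5
f 2 5 3
f 3 5 6
f 3 6 4
f 5 1 7
f 5 7 6
f 6 7 8
f 6 8 4
f 7 1 9
f 7 9 8
f 8 9 10
f 8 10 4
f 9 1 11
f 9 11 10
f 10 11 12
f 10 12 4
f 11 1 13
f 11 13 12
f 12 13 14
f 12 14 4
f 13 1 15
f 13 15 14
f 14 15 16
f 14 16 4
f 15 1 17
f 15 17 16
f 16 17 18
f 16 18 4
f 17 1 19
f 17 19 18
f 18 19 20
f 18 20 4
f 19 1 2
f 19 2 20
f 20 2 3
f 20 3 4
f 22 21 24
f 22 24 23
f 24 21 25
f 24 25 23
f 25 21 26
f 25 26 23
f 26 21 27
f 26 27 23
f 27 21 28
f 27 28 23
f 28 21 29
f 28 29 23
f 29 21 30
f 29 30 23
f 30 21 31
f 30 31 23
f 31 21 32
f 31 32 23
f 32 21 33
f 32 33 23
f 33 21 34
f 33 34 23
f 34 21 35
f 34 35 23
f 35 21 36
f 35 36 23
f 36 21 22
f 36 22 23



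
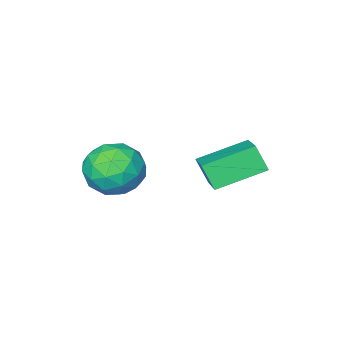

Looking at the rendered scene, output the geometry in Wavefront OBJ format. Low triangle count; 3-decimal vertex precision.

v -1.172 -0.054 -4.121
v -0.217 0.035 -3.512
v -0.823 -1.835 -4.408
v 0.132 -1.746 -3.799
v -0.878 -1.664 -3.287
v -1.094 -0.564 -3.109
v 0.054 -1.236 -4.811
v -0.162 -0.136 -4.633
v 0.54 -0.696 -3.938
v -0.036 -0.96 -2.996
v -1.004 -0.84 -4.924
v -1.58 -1.104 -3.982
v -0.725 0.147 -3.791
v -0.315 -1.947 -4.129
v -0.909 -1.899 -3.827
v -0.348 -1.847 -3.469
v -1.241 -0.205 -3.555
v -0.68 -0.153 -3.197
v -1.068 -1.152 -3.064
v -0.36 -1.647 -4.723
v 0.201 -1.595 -4.365
v -0.692 0.047 -4.451
v -0.131 0.099 -4.093
v 0.028 -0.648 -4.856
v 0.281 -0.23 -3.684
v 0.486 -1.277 -3.853
v 0.441 -0.978 -4.447
v 0.314 -0.331 -4.343
v -0.058 -0.386 -3.13
v 0.148 -1.433 -3.299
v -0.446 -1.385 -2.998
v -0.573 -0.738 -2.894
v 0.388 -0.815 -3.381
v -1.188 -0.367 -4.621
v -0.982 -1.414 -4.79
v -0.467 -1.062 -5.026
v -0.594 -0.415 -4.922
v -1.526 -0.523 -4.067
v -1.321 -1.57 -4.236
v -1.354 -1.469 -3.577
v -1.481 -0.822 -3.473
v -1.428 -0.985 -4.539
v -2.483 1.569 -4.093
v -2.351 1.048 -3.191
v -4.125 2.219 -3.477
v -3.993 1.697 -2.575
v -1.767 2.803 -3.485
v -1.635 2.281 -2.583
v -3.409 3.452 -2.869
v -3.277 2.931 -1.967
f 1 38 17
f 38 12 41
f 17 41 6
f 38 41 17
f 1 17 13
f 17 6 18
f 13 18 2
f 17 18 13
f 1 13 22
f 13 2 23
f 22 23 8
f 13 23 22
f 1 22 34
f 22 8 37
f 34 37 11
f 22 37 34
f 1 34 38
f 34 11 42
f 38 42 12
f 34 42 38
f 2 18 29
f 18 6 32
f 29 32 10
f 18 32 29
f 6 41 19
f 41 12 40
f 19 40 5
f 41 40 19
f 12 42 39
f 42 11 35
f 39 35 3
f 42 35 39
f 11 37 36
f 37 8 24
f 36 24 7
f 37 24 36
f 8 23 28
f 23 2 25
f 28 25 9
f 23 25 28
f 4 30 16
f 30 10 31
f 16 31 5
f 30 31 16
f 4 16 14
f 16 5 15
f 14 15 3
f 16 15 14
f 4 14 21
f 14 3 20
f 21 20 7
f 14 20 21
f 4 21 26
f 21 7 27
f 26 27 9
f 21 27 26
f 4 26 30
f 26 9 33
f 30 33 10
f 26 33 30
f 5 31 19
f 31 10 32
f 19 32 6
f 31 32 19
f 3 15 39
f 15 5 40
f 39 40 12
f 15 40 39
f 7 20 36
f 20 3 35
f 36 35 11
f 20 35 36
f 9 27 28
f 27 7 24
f 28 24 8
f 27 24 28
f 10 33 29
f 33 9 25
f 29 25 2
f 33 25 29
f 44 46 43
f 47 44 43
f 43 46 45
f 45 47 43
f 44 50 46
f 48 44 47
f 48 50 44
f 46 50 45
f 49 47 45
f 45 50 49
f 49 48 47
f 50 48 49



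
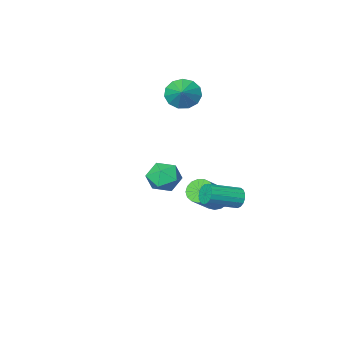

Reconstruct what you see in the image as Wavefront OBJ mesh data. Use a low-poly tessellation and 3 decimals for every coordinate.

v -3.859 -4.249 2.978
v -3.383 -3.96 2.136
v -3.241 -3.331 3.642
v -3.863 -3.655 2.161
v -4.342 -3.539 2.446
v -4.667 -3.648 2.9
v -4.736 -3.947 3.379
v -4.527 -4.343 3.73
v -4.105 -4.708 3.843
v -3.606 -4.928 3.682
v -3.187 -4.932 3.296
v -2.981 -4.719 2.81
v -3.054 -4.357 2.378
v -2.839 3.005 -1.01
v -2.668 2.724 -1.559
v -0.891 2.473 -0.879
v -1.061 2.755 -0.33
v -2.608 3.02 -1.607
v -0.831 2.77 -0.927
v -2.601 3.314 -1.518
v -0.823 3.063 -0.838
v -2.648 3.536 -1.313
v -0.87 3.285 -0.632
v -2.739 3.637 -1.038
v -0.961 3.386 -0.358
v -2.853 3.593 -0.757
v -1.075 3.342 -0.077
v -2.963 3.415 -0.534
v -1.186 3.164 0.146
v -3.045 3.142 -0.42
v -1.268 2.892 0.26
v -3.08 2.839 -0.441
v -1.302 2.588 0.239
v -3.06 2.573 -0.593
v -1.282 2.323 0.088
v -2.988 2.407 -0.84
v -1.211 2.156 -0.159
v -2.883 2.377 -1.126
v -1.105 2.127 -0.446
v -2.768 2.492 -1.386
v -0.99 2.241 -0.705
v 0.952 3.414 1.576
v 1.564 2.9 2.158
v 0.736 2.12 0.662
v 1.348 1.606 1.244
v 0.465 1.891 1.584
v 0.598 2.69 2.149
v 1.702 2.33 0.671
v 1.835 3.129 1.236
v 2.027 2.23 1.599
v 1.263 1.959 2.163
v 1.037 3.061 0.657
v 0.273 2.79 1.221
v -4.079 -1.157 -3.534
v -3.579 -1.723 -3.764
v -2.12 -0.989 -2.396
v -2.621 -0.423 -2.166
v -3.504 -1.436 -3.998
v -2.045 -0.702 -2.63
v -3.561 -1.085 -4.126
v -2.102 -0.351 -2.758
v -3.736 -0.75 -4.118
v -2.278 -0.016 -2.75
v -3.991 -0.509 -3.976
v -2.532 0.226 -2.609
v -4.265 -0.416 -3.734
v -2.807 0.318 -2.366
v -4.497 -0.493 -3.445
v -3.039 0.242 -2.077
v -4.633 -0.722 -3.177
v -3.175 0.012 -1.809
v -4.643 -1.051 -2.99
v -3.184 -0.316 -1.623
v -4.523 -1.404 -2.929
v -3.064 -0.67 -1.561
v -4.301 -1.701 -3.005
v -2.843 -0.966 -1.638
v -4.029 -1.873 -3.203
v -2.571 -1.139 -1.835
v -3.768 -1.881 -3.477
v -2.31 -1.147 -2.109
f 2 1 4
f 2 4 3
f 4 1 5
f 4 5 3
f 5 1 6
f 5 6 3
f 6 1 7
f 6 7 3
f 7 1 8
f 7 8 3
f 8 1 9
f 8 9 3
f 9 1 10
f 9 10 3
f 10 1 11
f 10 11 3
f 11 1 12
f 11 12 3
f 12 1 13
f 12 13 3
f 13 1 2
f 13 2 3
f 15 14 18
f 15 18 16
f 16 18 19
f 16 19 17
f 18 14 20
f 18 20 19
f 19 20 21
f 19 21 17
f 20 14 22
f 20 22 21
f 21 22 23
f 21 23 17
f 22 14 24
f 22 24 23
f 23 24 25
f 23 25 17
f 24 14 26
f 24 26 25
f 25 26 27
f 25 27 17
f 26 14 28
f 26 28 27
f 27 28 29
f 27 29 17
f 28 14 30
f 28 30 29
f 29 30 31
f 29 31 17
f 30 14 32
f 30 32 31
f 31 32 33
f 31 33 17
f 32 14 34
f 32 34 33
f 33 34 35
f 33 35 17
f 34 14 36
f 34 36 35
f 35 36 37
f 35 37 17
f 36 14 38
f 36 38 37
f 37 38 39
f 37 39 17
f 38 14 40
f 38 40 39
f 39 40 41
f 39 41 17
f 40 14 15
f 40 15 41
f 41 15 16
f 41 16 17
f 42 53 47
f 42 47 43
f 42 43 49
f 42 49 52
f 42 52 53
f 43 47 51
f 47 53 46
f 53 52 44
f 52 49 48
f 49 43 50
f 45 51 46
f 45 46 44
f 45 44 48
f 45 48 50
f 45 50 51
f 46 51 47
f 44 46 53
f 48 44 52
f 50 48 49
f 51 50 43
f 55 54 58
f 55 58 56
f 56 58 59
f 56 59 57
f 58 54 60
f 58 60 59
f 59 60 61
f 59 61 57
f 60 54 62
f 60 62 61
f 61 62 63
f 61 63 57
f 62 54 64
f 62 64 63
f 63 64 65
f 63 65 57
f 64 54 66
f 64 66 65
f 65 66 67
f 65 67 57
f 66 54 68
f 66 68 67
f 67 68 69
f 67 69 57
f 68 54 70
f 68 70 69
f 69 70 71
f 69 71 57
f 70 54 72
f 70 72 71
f 71 72 73
f 71 73 57
f 72 54 74
f 72 74 73
f 73 74 75
f 73 75 57
f 74 54 76
f 74 76 75
f 75 76 77
f 75 77 57
f 76 54 78
f 76 78 77
f 77 78 79
f 77 79 57
f 78 54 80
f 78 80 79
f 79 80 81
f 79 81 57
f 80 54 55
f 80 55 81
f 81 55 56
f 81 56 57



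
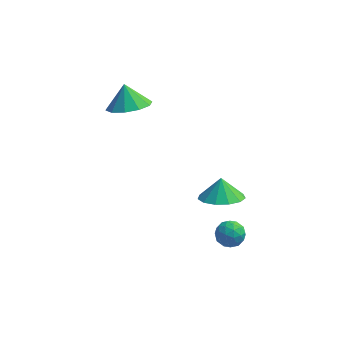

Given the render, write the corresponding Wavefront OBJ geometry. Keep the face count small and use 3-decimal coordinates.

v 2.922 -0.276 -3.196
v 3.316 -0.884 -3.157
v 2.004 -0.896 -3.583
v 2.398 -1.504 -3.544
v 2.197 -1.162 -2.936
v 2.765 -0.779 -2.697
v 2.555 -1.001 -4.043
v 3.123 -0.618 -3.804
v 3.089 -1.332 -3.68
v 2.868 -1.431 -2.996
v 2.452 -0.349 -3.744
v 2.231 -0.448 -3.06
v 3.2 -0.526 -3.143
v 2.12 -1.254 -3.597
v 2.002 -1.053 -3.24
v 2.234 -1.411 -3.217
v 2.876 -0.464 -2.872
v 3.108 -0.821 -2.849
v 2.45 -0.984 -2.72
v 2.212 -0.959 -3.891
v 2.444 -1.316 -3.868
v 3.086 -0.369 -3.523
v 3.318 -0.727 -3.5
v 2.87 -0.796 -4.02
v 3.298 -1.147 -3.427
v 2.758 -1.511 -3.654
v 2.85 -1.216 -3.948
v 3.184 -0.99 -3.807
v 3.168 -1.205 -3.025
v 2.628 -1.569 -3.252
v 2.51 -1.368 -2.895
v 2.844 -1.143 -2.755
v 3.035 -1.468 -3.333
v 2.692 -0.211 -3.488
v 2.152 -0.575 -3.715
v 2.476 -0.637 -3.985
v 2.81 -0.412 -3.845
v 2.562 -0.269 -3.086
v 2.022 -0.633 -3.313
v 2.136 -0.79 -2.933
v 2.47 -0.564 -2.792
v 2.285 -0.312 -3.407
v -2.302 2.045 2.288
v -1.339 1.858 2.664
v -2.598 2.575 3.312
v -1.33 2.435 2.368
v -1.692 2.864 2.041
v -2.287 2.979 1.809
v -2.887 2.738 1.76
v -3.264 2.232 1.912
v -3.273 1.655 2.209
v -2.911 1.227 2.535
v -2.316 1.111 2.768
v -1.716 1.352 2.817
v 2.241 -0.863 -0.651
v 3.276 -0.822 -0.555
v 2.139 -0.377 0.251
v 3.117 -0.333 -0.837
v 2.679 -0.013 -1.06
v 2.103 0.037 -1.152
v 1.57 -0.198 -1.086
v 1.251 -0.645 -0.882
v 1.246 -1.161 -0.604
v 1.557 -1.582 -0.341
v 2.085 -1.776 -0.177
v 2.663 -1.679 -0.163
v 3.107 -1.323 -0.304
f 1 38 17
f 38 12 41
f 17 41 6
f 38 41 17
f 1 17 13
f 17 6 18
f 13 18 2
f 17 18 13
f 1 13 22
f 13 2 23
f 22 23 8
f 13 23 22
f 1 22 34
f 22 8 37
f 34 37 11
f 22 37 34
f 1 34 38
f 34 11 42
f 38 42 12
f 34 42 38
f 2 18 29
f 18 6 32
f 29 32 10
f 18 32 29
f 6 41 19
f 41 12 40
f 19 40 5
f 41 40 19
f 12 42 39
f 42 11 35
f 39 35 3
f 42 35 39
f 11 37 36
f 37 8 24
f 36 24 7
f 37 24 36
f 8 23 28
f 23 2 25
f 28 25 9
f 23 25 28
f 4 30 16
f 30 10 31
f 16 31 5
f 30 31 16
f 4 16 14
f 16 5 15
f 14 15 3
f 16 15 14
f 4 14 21
f 14 3 20
f 21 20 7
f 14 20 21
f 4 21 26
f 21 7 27
f 26 27 9
f 21 27 26
f 4 26 30
f 26 9 33
f 30 33 10
f 26 33 30
f 5 31 19
f 31 10 32
f 19 32 6
f 31 32 19
f 3 15 39
f 15 5 40
f 39 40 12
f 15 40 39
f 7 20 36
f 20 3 35
f 36 35 11
f 20 35 36
f 9 27 28
f 27 7 24
f 28 24 8
f 27 24 28
f 10 33 29
f 33 9 25
f 29 25 2
f 33 25 29
f 44 43 46
f 44 46 45
f 46 43 47
f 46 47 45
f 47 43 48
f 47 48 45
f 48 43 49
f 48 49 45
f 49 43 50
f 49 50 45
f 50 43 51
f 50 51 45
f 51 43 52
f 51 52 45
f 52 43 53
f 52 53 45
f 53 43 54
f 53 54 45
f 54 43 44
f 54 44 45
f 56 55 58
f 56 58 57
f 58 55 59
f 58 59 57
f 59 55 60
f 59 60 57
f 60 55 61
f 60 61 57
f 61 55 62
f 61 62 57
f 62 55 63
f 62 63 57
f 63 55 64
f 63 64 57
f 64 55 65
f 64 65 57
f 65 55 66
f 65 66 57
f 66 55 67
f 66 67 57
f 67 55 56
f 67 56 57



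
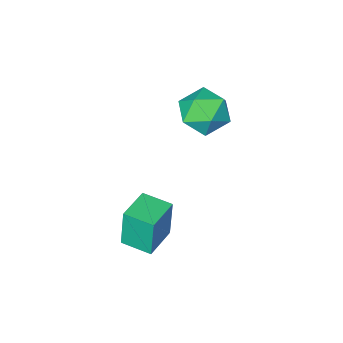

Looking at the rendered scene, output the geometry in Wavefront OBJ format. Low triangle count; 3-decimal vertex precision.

v 2.614 -0.739 -4.647
v 2.503 -0.734 -3.051
v 2.087 0.271 -4.687
v 1.976 0.276 -3.091
v 3.764 -0.136 -4.569
v 3.653 -0.131 -2.973
v 3.237 0.874 -4.609
v 3.126 0.879 -3.013
v -0.537 -0.031 -0.2
v 0.355 -0.194 -0.618
v -0.395 -1.406 0.638
v 0.497 -1.569 0.22
v 0.38 -0.821 0.871
v 0.293 0.029 0.353
v -0.333 -1.629 -0.333
v -0.42 -0.779 -0.851
v 0.482 -1.182 -0.701
v 0.922 -0.682 0.044
v -0.962 -0.918 -0.024
v -0.522 -0.418 0.721
f 2 4 1
f 5 2 1
f 1 4 3
f 3 5 1
f 2 8 4
f 6 2 5
f 6 8 2
f 4 8 3
f 7 5 3
f 3 8 7
f 7 6 5
f 8 6 7
f 9 20 14
f 9 14 10
f 9 10 16
f 9 16 19
f 9 19 20
f 10 14 18
f 14 20 13
f 20 19 11
f 19 16 15
f 16 10 17
f 12 18 13
f 12 13 11
f 12 11 15
f 12 15 17
f 12 17 18
f 13 18 14
f 11 13 20
f 15 11 19
f 17 15 16
f 18 17 10



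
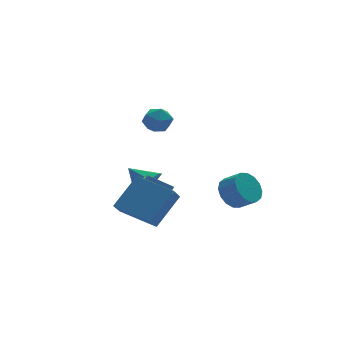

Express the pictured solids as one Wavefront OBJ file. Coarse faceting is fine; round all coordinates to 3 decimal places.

v -4.561 -2.976 -0.545
v -3.217 -2.347 0.796
v -4.113 -2.545 -1.196
v -2.769 -1.916 0.145
v -3.431 -4.664 -0.885
v -2.087 -4.035 0.456
v -2.983 -4.233 -1.536
v -1.639 -3.604 -0.195
v -1.033 2.126 -2.315
v -0.611 1.827 -1.554
v -1.727 3.054 -1.565
v -0.258 2.347 -1.87
v -0.359 2.738 -2.447
v -0.854 2.771 -2.947
v -1.454 2.426 -3.076
v -1.807 1.905 -2.759
v -1.707 1.514 -2.182
v -1.211 1.482 -1.683
v -1.627 0.223 -3.505
v -1.833 -0.985 -2.622
v -2.709 0.897 -2.835
v -2.915 -0.31 -1.952
v -0.445 0.91 -2.288
v -0.651 -0.297 -1.405
v -1.527 1.585 -1.618
v -1.733 0.377 -0.735
v 1.745 -1.531 -1.66
v 2.32 -0.852 -1.425
v 2.869 -1.53 -0.806
v 2.295 -2.209 -1.04
v 1.972 -0.837 -1.1
v 2.521 -1.515 -0.481
v 1.563 -1.008 -0.925
v 2.112 -1.686 -0.306
v 1.203 -1.319 -0.947
v 1.753 -1.997 -0.328
v 0.989 -1.687 -1.16
v 1.538 -2.365 -0.541
v 0.977 -2.013 -1.507
v 1.526 -2.691 -0.887
v 1.171 -2.21 -1.894
v 1.72 -2.888 -1.275
v 1.519 -2.225 -2.219
v 2.068 -2.903 -1.6
v 1.928 -2.054 -2.394
v 2.477 -2.732 -1.775
v 2.287 -1.743 -2.372
v 2.837 -2.421 -1.753
v 2.502 -1.375 -2.159
v 3.051 -2.053 -1.54
v 2.514 -1.049 -1.813
v 3.063 -1.727 -1.193
v -2.068 -0.367 3.599
v -1.593 0.288 3.596
v -1.327 -0.908 2.664
v -0.852 -0.253 2.661
v -0.852 -0.751 3.3
v -1.31 -0.416 3.878
v -1.61 -0.204 2.382
v -2.068 0.131 2.96
v -1.31 0.389 2.845
v -0.841 0.051 3.412
v -2.079 -0.671 2.848
v -1.61 -1.009 3.415
f 2 4 1
f 5 2 1
f 1 4 3
f 3 5 1
f 2 8 4
f 6 2 5
f 6 8 2
f 4 8 3
f 7 5 3
f 3 8 7
f 7 6 5
f 8 6 7
f 10 9 12
f 10 12 11
f 12 9 13
f 12 13 11
f 13 9 14
f 13 14 11
f 14 9 15
f 14 15 11
f 15 9 16
f 15 16 11
f 16 9 17
f 16 17 11
f 17 9 18
f 17 18 11
f 18 9 10
f 18 10 11
f 20 22 19
f 23 20 19
f 19 22 21
f 21 23 19
f 20 26 22
f 24 20 23
f 24 26 20
f 22 26 21
f 25 23 21
f 21 26 25
f 25 24 23
f 26 24 25
f 28 27 31
f 28 31 29
f 29 31 32
f 29 32 30
f 31 27 33
f 31 33 32
f 32 33 34
f 32 34 30
f 33 27 35
f 33 35 34
f 34 35 36
f 34 36 30
f 35 27 37
f 35 37 36
f 36 37 38
f 36 38 30
f 37 27 39
f 37 39 38
f 38 39 40
f 38 40 30
f 39 27 41
f 39 41 40
f 40 41 42
f 40 42 30
f 41 27 43
f 41 43 42
f 42 43 44
f 42 44 30
f 43 27 45
f 43 45 44
f 44 45 46
f 44 46 30
f 45 27 47
f 45 47 46
f 46 47 48
f 46 48 30
f 47 27 49
f 47 49 48
f 48 49 50
f 48 50 30
f 49 27 51
f 49 51 50
f 50 51 52
f 50 52 30
f 51 27 28
f 51 28 52
f 52 28 29
f 52 29 30
f 53 64 58
f 53 58 54
f 53 54 60
f 53 60 63
f 53 63 64
f 54 58 62
f 58 64 57
f 64 63 55
f 63 60 59
f 60 54 61
f 56 62 57
f 56 57 55
f 56 55 59
f 56 59 61
f 56 61 62
f 57 62 58
f 55 57 64
f 59 55 63
f 61 59 60
f 62 61 54



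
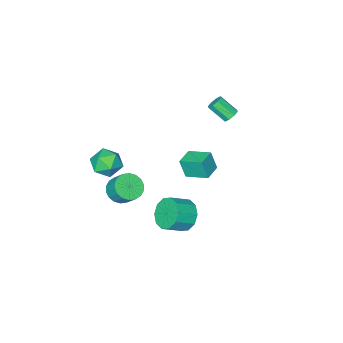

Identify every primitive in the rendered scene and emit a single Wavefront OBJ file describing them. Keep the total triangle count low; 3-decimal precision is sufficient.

v -3.68 1.872 2.212
v -3.209 1.934 2.028
v -2.768 1.07 2.863
v -3.24 1.008 3.048
v -3.288 2.178 2.322
v -2.847 1.315 3.157
v -3.596 2.243 2.552
v -3.156 1.379 3.387
v -3.954 2.09 2.583
v -3.514 1.227 3.418
v -4.152 1.81 2.397
v -3.711 0.946 3.232
v -4.073 1.565 2.103
v -3.632 0.702 2.938
v -3.764 1.501 1.873
v -3.324 0.637 2.708
v -3.406 1.653 1.842
v -2.966 0.79 2.677
v 3.284 1.45 1.589
v 4.044 1.303 1.026
v 3.616 0.157 2.374
v 4.376 0.01 1.811
v 4.373 0.74 2.43
v 4.168 1.539 1.945
v 3.492 -0.079 1.455
v 3.287 0.72 0.97
v 4.172 0.358 0.943
v 4.717 0.864 1.546
v 2.943 0.596 1.854
v 3.488 1.102 2.457
v 1.114 3.873 -2.107
v 1.66 4.165 -2.892
v 2.732 3.92 -2.238
v 2.186 3.627 -1.453
v 1.556 4.66 -2.537
v 2.628 4.415 -1.883
v 1.283 4.854 -2.017
v 2.356 4.609 -1.363
v 0.946 4.673 -1.532
v 2.018 4.428 -0.878
v 0.673 4.187 -1.266
v 1.745 3.941 -0.612
v 0.568 3.58 -1.322
v 1.64 3.335 -0.668
v 0.672 3.085 -1.677
v 1.744 2.84 -1.023
v 0.944 2.891 -2.197
v 2.017 2.646 -1.543
v 1.282 3.072 -2.682
v 2.354 2.827 -2.028
v 1.555 3.559 -2.948
v 2.627 3.313 -2.294
v -1.574 1.391 -1.282
v -1.416 1.047 -0.133
v -2.112 2.617 -0.842
v -1.954 2.274 0.308
v -0.586 1.826 -1.288
v -0.428 1.483 -0.138
v -1.124 3.053 -0.847
v -0.966 2.709 0.302
v 2.381 -0.051 -2.091
v 3.198 -0.251 -1.913
v 3.196 0.532 -1.03
v 2.379 0.731 -1.209
v 3.233 0.035 -2.166
v 3.231 0.817 -1.283
v 3.1 0.303 -2.404
v 3.098 1.086 -1.521
v 2.824 0.501 -2.58
v 2.822 1.284 -1.697
v 2.46 0.589 -2.66
v 2.458 1.372 -1.777
v 2.08 0.551 -2.626
v 2.078 1.334 -1.744
v 1.761 0.393 -2.487
v 1.759 1.176 -1.604
v 1.564 0.148 -2.27
v 1.562 0.931 -1.387
v 1.529 -0.137 -2.017
v 1.527 0.645 -1.134
v 1.662 -0.406 -1.779
v 1.66 0.377 -0.896
v 1.938 -0.604 -1.603
v 1.936 0.179 -0.72
v 2.302 -0.692 -1.523
v 2.3 0.091 -0.64
v 2.682 -0.654 -1.556
v 2.68 0.129 -0.674
v 3.001 -0.496 -1.696
v 2.999 0.287 -0.813
f 2 1 5
f 2 5 3
f 3 5 6
f 3 6 4
f 5 1 7
f 5 7 6
f 6 7 8
f 6 8 4
f 7 1 9
f 7 9 8
f 8 9 10
f 8 10 4
f 9 1 11
f 9 11 10
f 10 11 12
f 10 12 4
f 11 1 13
f 11 13 12
f 12 13 14
f 12 14 4
f 13 1 15
f 13 15 14
f 14 15 16
f 14 16 4
f 15 1 17
f 15 17 16
f 16 17 18
f 16 18 4
f 17 1 2
f 17 2 18
f 18 2 3
f 18 3 4
f 19 30 24
f 19 24 20
f 19 20 26
f 19 26 29
f 19 29 30
f 20 24 28
f 24 30 23
f 30 29 21
f 29 26 25
f 26 20 27
f 22 28 23
f 22 23 21
f 22 21 25
f 22 25 27
f 22 27 28
f 23 28 24
f 21 23 30
f 25 21 29
f 27 25 26
f 28 27 20
f 32 31 35
f 32 35 33
f 33 35 36
f 33 36 34
f 35 31 37
f 35 37 36
f 36 37 38
f 36 38 34
f 37 31 39
f 37 39 38
f 38 39 40
f 38 40 34
f 39 31 41
f 39 41 40
f 40 41 42
f 40 42 34
f 41 31 43
f 41 43 42
f 42 43 44
f 42 44 34
f 43 31 45
f 43 45 44
f 44 45 46
f 44 46 34
f 45 31 47
f 45 47 46
f 46 47 48
f 46 48 34
f 47 31 49
f 47 49 48
f 48 49 50
f 48 50 34
f 49 31 51
f 49 51 50
f 50 51 52
f 50 52 34
f 51 31 32
f 51 32 52
f 52 32 33
f 52 33 34
f 54 56 53
f 57 54 53
f 53 56 55
f 55 57 53
f 54 60 56
f 58 54 57
f 58 60 54
f 56 60 55
f 59 57 55
f 55 60 59
f 59 58 57
f 60 58 59
f 62 61 65
f 62 65 63
f 63 65 66
f 63 66 64
f 65 61 67
f 65 67 66
f 66 67 68
f 66 68 64
f 67 61 69
f 67 69 68
f 68 69 70
f 68 70 64
f 69 61 71
f 69 71 70
f 70 71 72
f 70 72 64
f 71 61 73
f 71 73 72
f 72 73 74
f 72 74 64
f 73 61 75
f 73 75 74
f 74 75 76
f 74 76 64
f 75 61 77
f 75 77 76
f 76 77 78
f 76 78 64
f 77 61 79
f 77 79 78
f 78 79 80
f 78 80 64
f 79 61 81
f 79 81 80
f 80 81 82
f 80 82 64
f 81 61 83
f 81 83 82
f 82 83 84
f 82 84 64
f 83 61 85
f 83 85 84
f 84 85 86
f 84 86 64
f 85 61 87
f 85 87 86
f 86 87 88
f 86 88 64
f 87 61 89
f 87 89 88
f 88 89 90
f 88 90 64
f 89 61 62
f 89 62 90
f 90 62 63
f 90 63 64



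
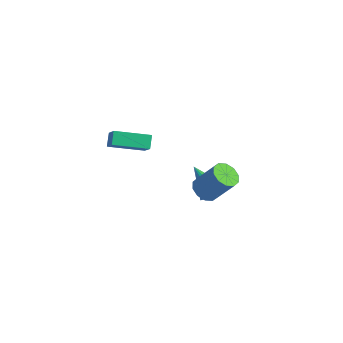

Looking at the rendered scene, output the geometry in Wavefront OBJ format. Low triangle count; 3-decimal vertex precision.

v -4.047 -1.192 -2.344
v -4.364 -0.677 -1.805
v -2.703 0.082 -2.77
v -3.02 0.597 -2.231
v -3.24 -1.717 -1.369
v -3.557 -1.202 -0.83
v -1.896 -0.443 -1.795
v -2.213 0.072 -1.256
v 1.415 0.422 -3.887
v 1.839 0.571 -3.25
v -0.095 0.718 -2.953
v 1.803 0.905 -3.413
v 1.678 1.128 -3.685
v 1.493 1.189 -4.004
v 1.29 1.075 -4.295
v 1.116 0.811 -4.494
v 1.01 0.458 -4.553
v 0.997 0.097 -4.46
v 1.079 -0.19 -4.235
v 1.239 -0.337 -3.931
v 1.439 -0.309 -3.617
v 1.633 -0.114 -3.365
v 1.777 0.203 -3.232
v 2.166 -1.189 -1.967
v 2.712 -0.933 -2.396
v 3.66 -0.555 -0.962
v 3.114 -0.811 -0.533
v 2.431 -0.585 -2.302
v 3.379 -0.207 -0.868
v 2.049 -0.467 -2.08
v 2.997 -0.089 -0.646
v 1.711 -0.625 -1.815
v 2.66 -0.247 -0.381
v 1.547 -0.999 -1.608
v 2.496 -0.621 -0.174
v 1.62 -1.445 -1.538
v 2.568 -1.067 -0.104
v 1.901 -1.793 -1.632
v 2.849 -1.415 -0.198
v 2.283 -1.911 -1.854
v 3.231 -1.533 -0.42
v 2.62 -1.753 -2.119
v 3.569 -1.375 -0.685
v 2.784 -1.379 -2.326
v 3.733 -1.001 -0.892
f 2 4 1
f 5 2 1
f 1 4 3
f 3 5 1
f 2 8 4
f 6 2 5
f 6 8 2
f 4 8 3
f 7 5 3
f 3 8 7
f 7 6 5
f 8 6 7
f 10 9 12
f 10 12 11
f 12 9 13
f 12 13 11
f 13 9 14
f 13 14 11
f 14 9 15
f 14 15 11
f 15 9 16
f 15 16 11
f 16 9 17
f 16 17 11
f 17 9 18
f 17 18 11
f 18 9 19
f 18 19 11
f 19 9 20
f 19 20 11
f 20 9 21
f 20 21 11
f 21 9 22
f 21 22 11
f 22 9 23
f 22 23 11
f 23 9 10
f 23 10 11
f 25 24 28
f 25 28 26
f 26 28 29
f 26 29 27
f 28 24 30
f 28 30 29
f 29 30 31
f 29 31 27
f 30 24 32
f 30 32 31
f 31 32 33
f 31 33 27
f 32 24 34
f 32 34 33
f 33 34 35
f 33 35 27
f 34 24 36
f 34 36 35
f 35 36 37
f 35 37 27
f 36 24 38
f 36 38 37
f 37 38 39
f 37 39 27
f 38 24 40
f 38 40 39
f 39 40 41
f 39 41 27
f 40 24 42
f 40 42 41
f 41 42 43
f 41 43 27
f 42 24 44
f 42 44 43
f 43 44 45
f 43 45 27
f 44 24 25
f 44 25 45
f 45 25 26
f 45 26 27



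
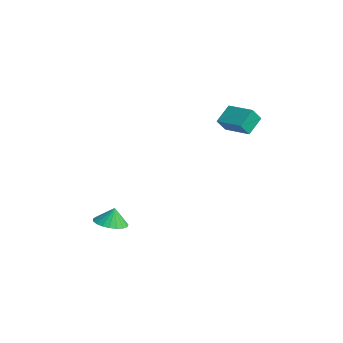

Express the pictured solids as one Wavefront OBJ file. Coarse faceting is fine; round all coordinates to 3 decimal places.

v -0.263 2.686 2.612
v -0.199 2.117 3.383
v -0.656 3.65 3.357
v -0.593 3.081 4.127
v 1.313 3.159 2.833
v 1.376 2.59 3.603
v 0.919 4.123 3.577
v 0.983 3.554 4.348
v -1.195 -3.631 -3.038
v -0.264 -3.752 -2.997
v -1.205 -3.369 -2.042
v -0.292 -3.375 -3.096
v -0.477 -3.043 -3.185
v -0.785 -2.811 -3.249
v -1.165 -2.722 -3.276
v -1.549 -2.789 -3.262
v -1.873 -3.003 -3.21
v -2.079 -3.324 -3.127
v -2.132 -3.699 -3.03
v -2.024 -4.062 -2.933
v -1.772 -4.35 -2.855
v -1.42 -4.514 -2.809
v -1.029 -4.525 -2.802
v -0.667 -4.382 -2.836
v -0.396 -4.108 -2.905
f 2 4 1
f 5 2 1
f 1 4 3
f 3 5 1
f 2 8 4
f 6 2 5
f 6 8 2
f 4 8 3
f 7 5 3
f 3 8 7
f 7 6 5
f 8 6 7
f 10 9 12
f 10 12 11
f 12 9 13
f 12 13 11
f 13 9 14
f 13 14 11
f 14 9 15
f 14 15 11
f 15 9 16
f 15 16 11
f 16 9 17
f 16 17 11
f 17 9 18
f 17 18 11
f 18 9 19
f 18 19 11
f 19 9 20
f 19 20 11
f 20 9 21
f 20 21 11
f 21 9 22
f 21 22 11
f 22 9 23
f 22 23 11
f 23 9 24
f 23 24 11
f 24 9 25
f 24 25 11
f 25 9 10
f 25 10 11



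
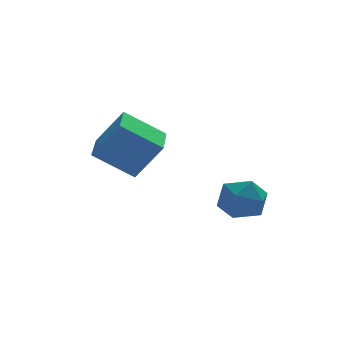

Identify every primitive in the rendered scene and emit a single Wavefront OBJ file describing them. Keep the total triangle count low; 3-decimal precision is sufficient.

v -4.845 0.368 0.992
v -3.81 -0.095 2.615
v -4.113 2.312 1.079
v -3.077 1.85 2.702
v -3.223 -0.19 -0.202
v -2.187 -0.652 1.421
v -2.49 1.755 -0.115
v -1.455 1.292 1.508
v 1.097 -0.818 -0.772
v 1.821 -1.638 -1.146
v -0.341 -1.742 -1.534
v 0.383 -2.562 -1.908
v 0.175 -2.447 -0.776
v 1.063 -1.876 -0.305
v 0.417 -1.504 -2.375
v 1.305 -0.933 -1.904
v 1.401 -2.062 -2.136
v 1.252 -2.645 -1.148
v 0.228 -0.735 -1.532
v 0.079 -1.318 -0.544
f 2 4 1
f 5 2 1
f 1 4 3
f 3 5 1
f 2 8 4
f 6 2 5
f 6 8 2
f 4 8 3
f 7 5 3
f 3 8 7
f 7 6 5
f 8 6 7
f 9 20 14
f 9 14 10
f 9 10 16
f 9 16 19
f 9 19 20
f 10 14 18
f 14 20 13
f 20 19 11
f 19 16 15
f 16 10 17
f 12 18 13
f 12 13 11
f 12 11 15
f 12 15 17
f 12 17 18
f 13 18 14
f 11 13 20
f 15 11 19
f 17 15 16
f 18 17 10



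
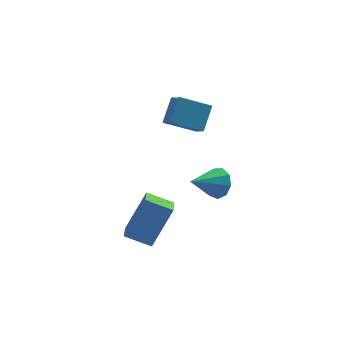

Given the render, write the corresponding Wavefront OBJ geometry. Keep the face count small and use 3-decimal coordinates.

v 4.184 0.798 -3.561
v 4.627 0.579 -2.919
v 2.816 0.382 -2.759
v 4.488 1.114 -2.88
v 4.206 1.501 -3.159
v 3.915 1.559 -3.627
v 3.749 1.261 -4.063
v 3.787 0.746 -4.265
v 4.011 0.256 -4.138
v 4.316 0.019 -3.74
v 4.559 0.147 -3.259
v -0.685 -1.825 -3.629
v 0.335 -1.482 -1.791
v -0.405 -0.973 -3.944
v 0.615 -0.631 -2.105
v 0.365 -2.349 -4.115
v 1.385 -2.007 -2.276
v 0.645 -1.498 -4.429
v 1.665 -1.155 -2.591
v 1.731 0.815 1.061
v 1.833 0.057 1.659
v 2.33 1.599 1.953
v 2.432 0.842 2.551
v 3.088 0.498 0.429
v 3.19 -0.259 1.027
v 3.687 1.283 1.321
v 3.789 0.525 1.919
f 2 1 4
f 2 4 3
f 4 1 5
f 4 5 3
f 5 1 6
f 5 6 3
f 6 1 7
f 6 7 3
f 7 1 8
f 7 8 3
f 8 1 9
f 8 9 3
f 9 1 10
f 9 10 3
f 10 1 11
f 10 11 3
f 11 1 2
f 11 2 3
f 13 15 12
f 16 13 12
f 12 15 14
f 14 16 12
f 13 19 15
f 17 13 16
f 17 19 13
f 15 19 14
f 18 16 14
f 14 19 18
f 18 17 16
f 19 17 18
f 21 23 20
f 24 21 20
f 20 23 22
f 22 24 20
f 21 27 23
f 25 21 24
f 25 27 21
f 23 27 22
f 26 24 22
f 22 27 26
f 26 25 24
f 27 25 26



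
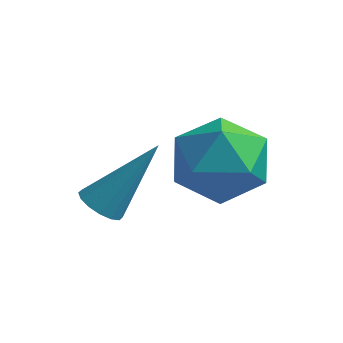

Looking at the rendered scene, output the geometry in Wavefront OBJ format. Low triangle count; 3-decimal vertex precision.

v -3.6 1.145 0.084
v -3.168 0.76 0.049
v -2.66 2.055 1.676
v -3.085 0.987 -0.129
v -3.14 1.256 -0.251
v -3.318 1.495 -0.282
v -3.572 1.641 -0.215
v -3.834 1.654 -0.068
v -4.033 1.53 0.12
v -4.116 1.304 0.298
v -4.061 1.035 0.42
v -3.882 0.795 0.451
v -3.628 0.65 0.384
v -3.367 0.637 0.237
v -2.452 3.362 0.748
v -1.874 3.57 1.79
v -1.186 1.93 0.33
v -0.608 2.138 1.372
v -1.72 1.662 1.382
v -2.502 2.547 1.64
v -0.558 2.953 0.48
v -1.34 3.838 0.738
v -0.703 3.316 1.624
v -1.421 2.519 2.181
v -1.639 2.981 -0.061
v -2.357 2.184 0.496
f 2 1 4
f 2 4 3
f 4 1 5
f 4 5 3
f 5 1 6
f 5 6 3
f 6 1 7
f 6 7 3
f 7 1 8
f 7 8 3
f 8 1 9
f 8 9 3
f 9 1 10
f 9 10 3
f 10 1 11
f 10 11 3
f 11 1 12
f 11 12 3
f 12 1 13
f 12 13 3
f 13 1 14
f 13 14 3
f 14 1 2
f 14 2 3
f 15 26 20
f 15 20 16
f 15 16 22
f 15 22 25
f 15 25 26
f 16 20 24
f 20 26 19
f 26 25 17
f 25 22 21
f 22 16 23
f 18 24 19
f 18 19 17
f 18 17 21
f 18 21 23
f 18 23 24
f 19 24 20
f 17 19 26
f 21 17 25
f 23 21 22
f 24 23 16



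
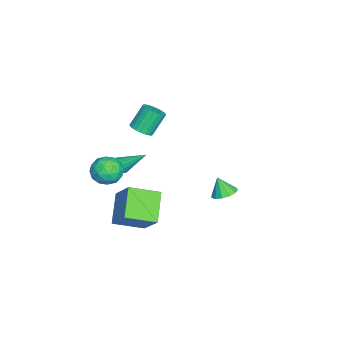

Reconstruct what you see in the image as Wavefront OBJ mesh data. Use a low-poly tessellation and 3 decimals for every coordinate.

v 3.06 2.507 0.292
v 3.636 2.884 0.59
v 2.82 2.073 1.308
v 3.3 3.138 0.619
v 2.887 3.192 0.544
v 2.53 3.028 0.389
v 2.341 2.699 0.204
v 2.38 2.309 0.046
v 2.635 1.981 -0.033
v 3.026 1.821 -0.009
v 3.427 1.878 0.111
v 3.712 2.135 0.288
v 3.79 2.51 0.467
v 3.848 -3.287 2.176
v 4.351 -3.617 1.418
v 2.529 -3.843 1.542
v 3.032 -4.173 0.784
v 3.142 -4.583 1.653
v 3.957 -4.239 2.045
v 2.923 -3.221 0.915
v 3.738 -2.877 1.307
v 3.779 -3.576 0.639
v 3.915 -4.418 1.095
v 2.965 -3.042 1.865
v 3.101 -3.884 2.321
v 4.215 -3.403 1.852
v 2.665 -4.057 1.108
v 2.73 -4.298 1.619
v 3.025 -4.492 1.173
v 3.984 -3.769 2.221
v 4.28 -3.963 1.776
v 3.569 -4.531 1.914
v 2.6 -3.497 1.184
v 2.896 -3.691 0.739
v 3.855 -2.968 1.787
v 4.15 -3.162 1.341
v 3.311 -2.929 1.046
v 4.175 -3.573 0.949
v 3.399 -3.9 0.577
v 3.335 -3.34 0.653
v 3.814 -3.138 0.884
v 4.255 -4.068 1.217
v 3.479 -4.394 0.845
v 3.544 -4.636 1.356
v 4.023 -4.434 1.586
v 3.918 -4.043 0.759
v 3.401 -3.066 2.115
v 2.625 -3.392 1.743
v 2.857 -3.026 1.374
v 3.336 -2.824 1.604
v 3.481 -3.56 2.383
v 2.705 -3.887 2.011
v 3.066 -4.322 2.076
v 3.545 -4.12 2.307
v 2.962 -3.417 2.201
v 2.338 -3.201 1.138
v 2.882 -3.165 1.062
v 2.402 -1.819 2.242
v 2.768 -2.999 0.861
v 2.539 -2.888 0.734
v 2.256 -2.86 0.715
v 1.996 -2.924 0.81
v 1.827 -3.062 0.993
v 1.795 -3.237 1.215
v 1.909 -3.403 1.416
v 2.138 -3.515 1.543
v 2.42 -3.543 1.562
v 2.681 -3.479 1.467
v 2.85 -3.341 1.284
v 3.295 -3.559 -3.043
v 1.676 -3.682 -1.858
v 2.714 -1.893 -3.663
v 1.095 -2.017 -2.479
v 4.365 -2.603 -1.481
v 2.746 -2.727 -0.297
v 3.784 -0.938 -2.102
v 2.165 -1.061 -0.917
v -3.462 -3.358 -0.348
v -3.037 -3.788 0.079
v -3.713 -3.152 1.394
v -4.138 -2.722 0.968
v -2.862 -3.537 0.047
v -3.538 -2.901 1.362
v -2.791 -3.254 -0.053
v -3.467 -2.619 1.263
v -2.836 -2.99 -0.204
v -3.512 -2.354 1.112
v -2.989 -2.789 -0.38
v -3.666 -2.154 0.936
v -3.224 -2.687 -0.55
v -3.901 -2.051 0.766
v -3.5 -2.7 -0.685
v -4.177 -2.065 0.63
v -3.77 -2.828 -0.762
v -4.446 -2.192 0.553
v -3.986 -3.047 -0.767
v -4.662 -2.411 0.548
v -4.112 -3.319 -0.7
v -4.788 -2.684 0.615
v -4.125 -3.599 -0.572
v -4.801 -2.963 0.744
v -4.023 -3.837 -0.405
v -4.699 -3.201 0.911
v -3.825 -3.992 -0.228
v -4.501 -3.356 1.087
v -3.564 -4.037 -0.072
v -4.24 -3.401 1.244
v -3.285 -3.965 0.036
v -3.961 -3.329 1.352
f 2 1 4
f 2 4 3
f 4 1 5
f 4 5 3
f 5 1 6
f 5 6 3
f 6 1 7
f 6 7 3
f 7 1 8
f 7 8 3
f 8 1 9
f 8 9 3
f 9 1 10
f 9 10 3
f 10 1 11
f 10 11 3
f 11 1 12
f 11 12 3
f 12 1 13
f 12 13 3
f 13 1 2
f 13 2 3
f 14 51 30
f 51 25 54
f 30 54 19
f 51 54 30
f 14 30 26
f 30 19 31
f 26 31 15
f 30 31 26
f 14 26 35
f 26 15 36
f 35 36 21
f 26 36 35
f 14 35 47
f 35 21 50
f 47 50 24
f 35 50 47
f 14 47 51
f 47 24 55
f 51 55 25
f 47 55 51
f 15 31 42
f 31 19 45
f 42 45 23
f 31 45 42
f 19 54 32
f 54 25 53
f 32 53 18
f 54 53 32
f 25 55 52
f 55 24 48
f 52 48 16
f 55 48 52
f 24 50 49
f 50 21 37
f 49 37 20
f 50 37 49
f 21 36 41
f 36 15 38
f 41 38 22
f 36 38 41
f 17 43 29
f 43 23 44
f 29 44 18
f 43 44 29
f 17 29 27
f 29 18 28
f 27 28 16
f 29 28 27
f 17 27 34
f 27 16 33
f 34 33 20
f 27 33 34
f 17 34 39
f 34 20 40
f 39 40 22
f 34 40 39
f 17 39 43
f 39 22 46
f 43 46 23
f 39 46 43
f 18 44 32
f 44 23 45
f 32 45 19
f 44 45 32
f 16 28 52
f 28 18 53
f 52 53 25
f 28 53 52
f 20 33 49
f 33 16 48
f 49 48 24
f 33 48 49
f 22 40 41
f 40 20 37
f 41 37 21
f 40 37 41
f 23 46 42
f 46 22 38
f 42 38 15
f 46 38 42
f 57 56 59
f 57 59 58
f 59 56 60
f 59 60 58
f 60 56 61
f 60 61 58
f 61 56 62
f 61 62 58
f 62 56 63
f 62 63 58
f 63 56 64
f 63 64 58
f 64 56 65
f 64 65 58
f 65 56 66
f 65 66 58
f 66 56 67
f 66 67 58
f 67 56 68
f 67 68 58
f 68 56 69
f 68 69 58
f 69 56 57
f 69 57 58
f 71 73 70
f 74 71 70
f 70 73 72
f 72 74 70
f 71 77 73
f 75 71 74
f 75 77 71
f 73 77 72
f 76 74 72
f 72 77 76
f 76 75 74
f 77 75 76
f 79 78 82
f 79 82 80
f 80 82 83
f 80 83 81
f 82 78 84
f 82 84 83
f 83 84 85
f 83 85 81
f 84 78 86
f 84 86 85
f 85 86 87
f 85 87 81
f 86 78 88
f 86 88 87
f 87 88 89
f 87 89 81
f 88 78 90
f 88 90 89
f 89 90 91
f 89 91 81
f 90 78 92
f 90 92 91
f 91 92 93
f 91 93 81
f 92 78 94
f 92 94 93
f 93 94 95
f 93 95 81
f 94 78 96
f 94 96 95
f 95 96 97
f 95 97 81
f 96 78 98
f 96 98 97
f 97 98 99
f 97 99 81
f 98 78 100
f 98 100 99
f 99 100 101
f 99 101 81
f 100 78 102
f 100 102 101
f 101 102 103
f 101 103 81
f 102 78 104
f 102 104 103
f 103 104 105
f 103 105 81
f 104 78 106
f 104 106 105
f 105 106 107
f 105 107 81
f 106 78 108
f 106 108 107
f 107 108 109
f 107 109 81
f 108 78 79
f 108 79 109
f 109 79 80
f 109 80 81

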